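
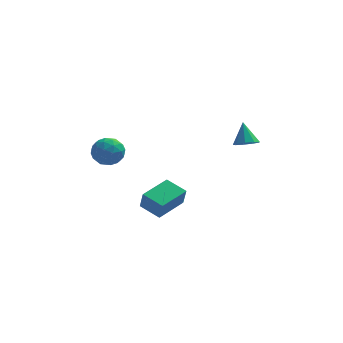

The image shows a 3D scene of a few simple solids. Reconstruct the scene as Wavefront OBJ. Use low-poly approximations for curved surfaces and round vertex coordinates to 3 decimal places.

v -2.014 -2.216 -1.754
v -1.873 -2.488 -0.94
v -2.821 -1.68 -1.436
v -2.68 -1.952 -0.621
v -1.16 -1.068 -1.519
v -1.019 -1.34 -0.704
v -1.967 -0.532 -1.2
v -1.826 -0.804 -0.386
v -3.506 -2.729 1.917
v -3.231 -3.095 2.453
v -4.549 -3.085 2.207
v -4.274 -3.451 2.743
v -4.273 -2.747 2.76
v -3.628 -2.526 2.58
v -4.152 -3.654 2.08
v -3.507 -3.433 1.9
v -3.631 -3.666 2.554
v -3.705 -3.105 2.974
v -4.075 -3.075 1.686
v -4.149 -2.514 2.106
v -3.277 -2.881 2.159
v -4.503 -3.299 2.501
v -4.502 -2.885 2.51
v -4.341 -3.1 2.826
v -3.51 -2.547 2.234
v -3.349 -2.761 2.549
v -3.961 -2.557 2.73
v -4.431 -3.419 2.111
v -4.27 -3.633 2.426
v -3.439 -3.08 1.834
v -3.278 -3.295 2.15
v -3.819 -3.623 1.93
v -3.351 -3.431 2.534
v -3.964 -3.641 2.704
v -3.892 -3.76 2.314
v -3.513 -3.63 2.209
v -3.394 -3.102 2.781
v -4.007 -3.311 2.951
v -4.006 -2.897 2.961
v -3.627 -2.768 2.855
v -3.629 -3.438 2.84
v -3.773 -2.869 1.709
v -4.386 -3.078 1.879
v -4.153 -3.412 1.805
v -3.774 -3.283 1.699
v -3.816 -2.539 1.956
v -4.429 -2.749 2.126
v -4.267 -2.55 2.451
v -3.888 -2.42 2.346
v -4.151 -2.742 1.82
v 1.391 -4.211 3.535
v 1.877 -4.281 3.671
v 1.229 -3.689 4.385
v 1.847 -3.988 3.485
v 1.603 -3.799 3.323
v 1.26 -3.802 3.259
v 0.978 -3.997 3.325
v 0.89 -4.292 3.489
v 1.036 -4.549 3.675
v 1.348 -4.648 3.795
v 1.68 -4.542 3.794
f 2 4 1
f 5 2 1
f 1 4 3
f 3 5 1
f 2 8 4
f 6 2 5
f 6 8 2
f 4 8 3
f 7 5 3
f 3 8 7
f 7 6 5
f 8 6 7
f 9 46 25
f 46 20 49
f 25 49 14
f 46 49 25
f 9 25 21
f 25 14 26
f 21 26 10
f 25 26 21
f 9 21 30
f 21 10 31
f 30 31 16
f 21 31 30
f 9 30 42
f 30 16 45
f 42 45 19
f 30 45 42
f 9 42 46
f 42 19 50
f 46 50 20
f 42 50 46
f 10 26 37
f 26 14 40
f 37 40 18
f 26 40 37
f 14 49 27
f 49 20 48
f 27 48 13
f 49 48 27
f 20 50 47
f 50 19 43
f 47 43 11
f 50 43 47
f 19 45 44
f 45 16 32
f 44 32 15
f 45 32 44
f 16 31 36
f 31 10 33
f 36 33 17
f 31 33 36
f 12 38 24
f 38 18 39
f 24 39 13
f 38 39 24
f 12 24 22
f 24 13 23
f 22 23 11
f 24 23 22
f 12 22 29
f 22 11 28
f 29 28 15
f 22 28 29
f 12 29 34
f 29 15 35
f 34 35 17
f 29 35 34
f 12 34 38
f 34 17 41
f 38 41 18
f 34 41 38
f 13 39 27
f 39 18 40
f 27 40 14
f 39 40 27
f 11 23 47
f 23 13 48
f 47 48 20
f 23 48 47
f 15 28 44
f 28 11 43
f 44 43 19
f 28 43 44
f 17 35 36
f 35 15 32
f 36 32 16
f 35 32 36
f 18 41 37
f 41 17 33
f 37 33 10
f 41 33 37
f 52 51 54
f 52 54 53
f 54 51 55
f 54 55 53
f 55 51 56
f 55 56 53
f 56 51 57
f 56 57 53
f 57 51 58
f 57 58 53
f 58 51 59
f 58 59 53
f 59 51 60
f 59 60 53
f 60 51 61
f 60 61 53
f 61 51 52
f 61 52 53



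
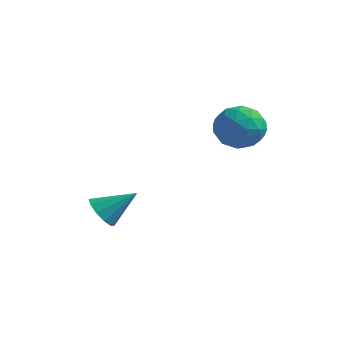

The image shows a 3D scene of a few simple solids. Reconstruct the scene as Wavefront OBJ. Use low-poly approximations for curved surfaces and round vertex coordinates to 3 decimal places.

v 0.681 0.749 3.916
v 1.565 1.419 3.383
v 1.155 -0.799 2.757
v 2.039 -0.129 2.224
v 2.157 -0.482 3.397
v 1.864 0.475 4.113
v 0.856 0.145 2.027
v 0.563 1.102 2.743
v 1.673 1.045 2.216
v 2.477 0.658 3.062
v 0.243 -0.038 3.078
v 1.047 -0.425 3.924
v 1.082 1.22 3.751
v 1.638 -0.6 2.389
v 1.708 -0.807 3.078
v 2.227 -0.414 2.765
v 1.257 0.665 4.18
v 1.777 1.058 3.867
v 2.125 -0.059 3.875
v 0.943 -0.438 2.273
v 1.463 -0.045 1.96
v 0.493 1.034 3.375
v 1.012 1.427 3.062
v 0.595 0.679 2.265
v 1.665 1.394 2.752
v 1.943 0.484 2.071
v 1.248 0.645 1.955
v 1.076 1.208 2.376
v 2.137 1.166 3.249
v 2.416 0.256 2.568
v 2.485 0.049 3.258
v 2.313 0.611 3.678
v 2.201 0.947 2.563
v 0.304 0.364 3.572
v 0.583 -0.546 2.891
v 0.407 0.009 2.462
v 0.235 0.571 2.882
v 0.777 0.136 4.069
v 1.055 -0.774 3.388
v 1.644 -0.588 3.764
v 1.472 -0.025 4.185
v 0.519 -0.327 3.577
v -3.817 -2.519 -2.202
v -3.198 -3.206 -2.299
v -2.603 -1.581 -1.098
v -3.109 -2.826 -2.72
v -3.289 -2.328 -2.944
v -3.672 -1.904 -2.884
v -4.11 -1.714 -2.564
v -4.436 -1.831 -2.106
v -4.526 -2.211 -1.684
v -4.345 -2.709 -1.46
v -3.962 -3.134 -1.52
v -3.524 -3.324 -1.84
f 1 38 17
f 38 12 41
f 17 41 6
f 38 41 17
f 1 17 13
f 17 6 18
f 13 18 2
f 17 18 13
f 1 13 22
f 13 2 23
f 22 23 8
f 13 23 22
f 1 22 34
f 22 8 37
f 34 37 11
f 22 37 34
f 1 34 38
f 34 11 42
f 38 42 12
f 34 42 38
f 2 18 29
f 18 6 32
f 29 32 10
f 18 32 29
f 6 41 19
f 41 12 40
f 19 40 5
f 41 40 19
f 12 42 39
f 42 11 35
f 39 35 3
f 42 35 39
f 11 37 36
f 37 8 24
f 36 24 7
f 37 24 36
f 8 23 28
f 23 2 25
f 28 25 9
f 23 25 28
f 4 30 16
f 30 10 31
f 16 31 5
f 30 31 16
f 4 16 14
f 16 5 15
f 14 15 3
f 16 15 14
f 4 14 21
f 14 3 20
f 21 20 7
f 14 20 21
f 4 21 26
f 21 7 27
f 26 27 9
f 21 27 26
f 4 26 30
f 26 9 33
f 30 33 10
f 26 33 30
f 5 31 19
f 31 10 32
f 19 32 6
f 31 32 19
f 3 15 39
f 15 5 40
f 39 40 12
f 15 40 39
f 7 20 36
f 20 3 35
f 36 35 11
f 20 35 36
f 9 27 28
f 27 7 24
f 28 24 8
f 27 24 28
f 10 33 29
f 33 9 25
f 29 25 2
f 33 25 29
f 44 43 46
f 44 46 45
f 46 43 47
f 46 47 45
f 47 43 48
f 47 48 45
f 48 43 49
f 48 49 45
f 49 43 50
f 49 50 45
f 50 43 51
f 50 51 45
f 51 43 52
f 51 52 45
f 52 43 53
f 52 53 45
f 53 43 54
f 53 54 45
f 54 43 44
f 54 44 45



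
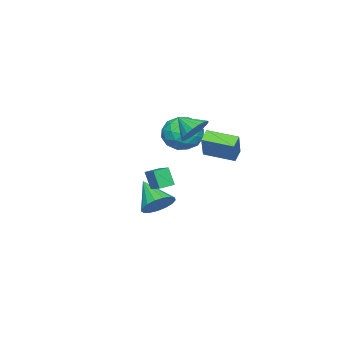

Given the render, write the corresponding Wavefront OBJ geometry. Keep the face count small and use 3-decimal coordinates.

v -0.139 0.778 0.467
v -0.827 0.726 0.946
v -0.468 2.547 0.189
v -1.156 2.494 0.669
v 0.836 1.186 1.911
v 0.148 1.133 2.391
v 0.507 2.954 1.634
v -0.181 2.902 2.113
v -0.355 -2.098 -3.972
v 0.064 -1.56 -3.174
v -1.065 -3.482 -2.668
v -0.398 -1.367 -3.22
v -0.85 -1.341 -3.438
v -1.189 -1.489 -3.779
v -1.336 -1.776 -4.164
v -1.259 -2.137 -4.505
v -0.975 -2.489 -4.724
v -0.549 -2.751 -4.771
v -0.079 -2.864 -4.635
v 0.328 -2.801 -4.347
v 0.579 -2.577 -3.973
v 0.615 -2.243 -3.599
v 0.429 -1.876 -3.311
v 1.993 -1.224 -1.762
v 1.867 -1.672 -0.634
v 1.204 -0.761 -1.666
v 1.078 -1.209 -0.538
v 2.542 -0.371 -1.362
v 2.416 -0.819 -0.234
v 1.753 0.092 -1.266
v 1.627 -0.356 -0.138
v -0.438 -0.046 2.196
v 0.273 -0.667 1.376
v -2.053 -1.113 1.604
v -1.342 -1.734 0.784
v -1.186 -1.918 2.012
v -0.188 -1.258 2.378
v -1.592 -0.522 0.602
v -0.594 0.138 0.968
v -0.44 -0.961 0.391
v -0.189 -1.824 1.262
v -1.591 0.044 1.718
v -1.34 -0.819 2.589
v 0.059 -0.263 1.838
v -1.839 -1.517 1.142
v -1.748 -1.625 1.864
v -1.33 -1.99 1.381
v -0.212 -0.61 2.427
v 0.206 -0.975 1.945
v -0.652 -1.711 2.318
v -1.986 -0.805 1.035
v -1.568 -1.17 0.553
v -0.45 0.21 1.599
v -0.032 -0.155 1.116
v -1.128 -0.069 0.662
v 0.059 -0.801 0.777
v -0.891 -1.428 0.429
v -1.038 -0.716 0.322
v -0.451 -0.328 0.537
v 0.206 -1.308 1.289
v -0.744 -1.935 0.941
v -0.652 -2.043 1.662
v -0.066 -1.656 1.878
v -0.213 -1.481 0.71
v -1.036 0.155 2.039
v -1.986 -0.472 1.691
v -1.714 -0.124 1.102
v -1.128 0.263 1.318
v -0.889 -0.352 2.551
v -1.839 -0.979 2.203
v -1.329 -1.452 2.443
v -0.742 -1.064 2.658
v -1.567 -0.299 2.27
v 3.032 1.999 3.381
v 3.353 1.446 2.679
v 2.988 0.961 4.179
v 3.709 1.575 2.867
v 3.931 1.788 3.157
v 3.975 2.044 3.491
v 3.832 2.29 3.804
v 3.53 2.478 4.033
v 3.13 2.572 4.132
v 2.711 2.552 4.083
v 2.355 2.423 3.895
v 2.133 2.21 3.606
v 2.089 1.955 3.271
v 2.232 1.708 2.959
v 2.534 1.52 2.73
v 2.934 1.426 2.63
f 2 4 1
f 5 2 1
f 1 4 3
f 3 5 1
f 2 8 4
f 6 2 5
f 6 8 2
f 4 8 3
f 7 5 3
f 3 8 7
f 7 6 5
f 8 6 7
f 10 9 12
f 10 12 11
f 12 9 13
f 12 13 11
f 13 9 14
f 13 14 11
f 14 9 15
f 14 15 11
f 15 9 16
f 15 16 11
f 16 9 17
f 16 17 11
f 17 9 18
f 17 18 11
f 18 9 19
f 18 19 11
f 19 9 20
f 19 20 11
f 20 9 21
f 20 21 11
f 21 9 22
f 21 22 11
f 22 9 23
f 22 23 11
f 23 9 10
f 23 10 11
f 25 27 24
f 28 25 24
f 24 27 26
f 26 28 24
f 25 31 27
f 29 25 28
f 29 31 25
f 27 31 26
f 30 28 26
f 26 31 30
f 30 29 28
f 31 29 30
f 32 69 48
f 69 43 72
f 48 72 37
f 69 72 48
f 32 48 44
f 48 37 49
f 44 49 33
f 48 49 44
f 32 44 53
f 44 33 54
f 53 54 39
f 44 54 53
f 32 53 65
f 53 39 68
f 65 68 42
f 53 68 65
f 32 65 69
f 65 42 73
f 69 73 43
f 65 73 69
f 33 49 60
f 49 37 63
f 60 63 41
f 49 63 60
f 37 72 50
f 72 43 71
f 50 71 36
f 72 71 50
f 43 73 70
f 73 42 66
f 70 66 34
f 73 66 70
f 42 68 67
f 68 39 55
f 67 55 38
f 68 55 67
f 39 54 59
f 54 33 56
f 59 56 40
f 54 56 59
f 35 61 47
f 61 41 62
f 47 62 36
f 61 62 47
f 35 47 45
f 47 36 46
f 45 46 34
f 47 46 45
f 35 45 52
f 45 34 51
f 52 51 38
f 45 51 52
f 35 52 57
f 52 38 58
f 57 58 40
f 52 58 57
f 35 57 61
f 57 40 64
f 61 64 41
f 57 64 61
f 36 62 50
f 62 41 63
f 50 63 37
f 62 63 50
f 34 46 70
f 46 36 71
f 70 71 43
f 46 71 70
f 38 51 67
f 51 34 66
f 67 66 42
f 51 66 67
f 40 58 59
f 58 38 55
f 59 55 39
f 58 55 59
f 41 64 60
f 64 40 56
f 60 56 33
f 64 56 60
f 75 74 77
f 75 77 76
f 77 74 78
f 77 78 76
f 78 74 79
f 78 79 76
f 79 74 80
f 79 80 76
f 80 74 81
f 80 81 76
f 81 74 82
f 81 82 76
f 82 74 83
f 82 83 76
f 83 74 84
f 83 84 76
f 84 74 85
f 84 85 76
f 85 74 86
f 85 86 76
f 86 74 87
f 86 87 76
f 87 74 88
f 87 88 76
f 88 74 89
f 88 89 76
f 89 74 75
f 89 75 76



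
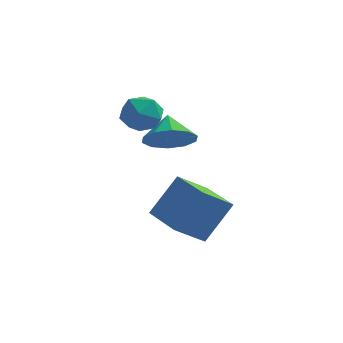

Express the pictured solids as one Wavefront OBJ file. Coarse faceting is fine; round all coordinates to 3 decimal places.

v -2.284 -1.279 2.703
v -1.949 -1.755 3.422
v -3.531 -0.985 3.478
v -3.196 -1.461 4.197
v -2.812 -0.654 3.957
v -2.041 -0.836 3.478
v -3.439 -1.904 3.422
v -2.668 -2.086 2.943
v -2.662 -2.141 3.866
v -2.275 -1.369 4.197
v -3.205 -1.371 2.703
v -2.818 -0.599 3.034
v -0.034 -3.35 -1.777
v -1.003 -4.155 -0.79
v -1.205 -2.011 -1.835
v -2.174 -2.815 -0.849
v 0.834 -2.525 -0.251
v -0.135 -3.329 0.735
v -0.337 -1.185 -0.31
v -1.306 -1.99 0.677
v -1.818 -0.798 1.916
v -1.063 -1.122 2.57
v -2.082 0.138 2.684
v -0.799 -0.703 2.151
v -0.923 -0.32 1.642
v -1.39 -0.12 1.238
v -2.019 -0.179 1.092
v -2.572 -0.474 1.261
v -2.836 -0.893 1.68
v -2.712 -1.276 2.189
v -2.246 -1.476 2.593
v -1.616 -1.417 2.739
f 1 12 6
f 1 6 2
f 1 2 8
f 1 8 11
f 1 11 12
f 2 6 10
f 6 12 5
f 12 11 3
f 11 8 7
f 8 2 9
f 4 10 5
f 4 5 3
f 4 3 7
f 4 7 9
f 4 9 10
f 5 10 6
f 3 5 12
f 7 3 11
f 9 7 8
f 10 9 2
f 14 16 13
f 17 14 13
f 13 16 15
f 15 17 13
f 14 20 16
f 18 14 17
f 18 20 14
f 16 20 15
f 19 17 15
f 15 20 19
f 19 18 17
f 20 18 19
f 22 21 24
f 22 24 23
f 24 21 25
f 24 25 23
f 25 21 26
f 25 26 23
f 26 21 27
f 26 27 23
f 27 21 28
f 27 28 23
f 28 21 29
f 28 29 23
f 29 21 30
f 29 30 23
f 30 21 31
f 30 31 23
f 31 21 32
f 31 32 23
f 32 21 22
f 32 22 23



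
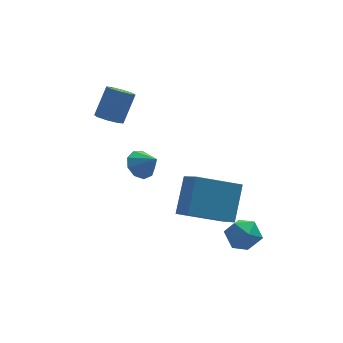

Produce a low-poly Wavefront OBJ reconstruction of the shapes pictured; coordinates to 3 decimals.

v 1.138 -0.742 -3.084
v -0.891 -0.534 -2.287
v 0.922 0.434 -3.94
v -1.107 0.642 -3.143
v 1.827 0.438 -1.637
v -0.202 0.646 -0.84
v 1.611 1.614 -2.493
v -0.418 1.822 -1.696
v -3.312 3.602 1.385
v -2.762 3.738 1.026
v -2.059 4.355 2.337
v -2.608 4.218 2.695
v -3.099 4.125 1.024
v -2.396 4.742 2.335
v -3.56 4.205 1.234
v -2.857 4.822 2.544
v -3.875 3.932 1.532
v -3.172 4.549 2.842
v -3.861 3.465 1.743
v -3.158 4.082 3.054
v -3.524 3.078 1.745
v -2.821 3.695 3.056
v -3.063 2.998 1.536
v -2.36 3.615 2.846
v -2.748 3.271 1.238
v -2.045 3.888 2.548
v -1.806 4.019 -2.313
v -1.376 3.7 -2.908
v -1.234 3.361 -1.547
v -1.125 4.145 -2.713
v -1.192 4.532 -2.331
v -1.547 4.678 -1.941
v -2.023 4.515 -1.725
v -2.397 4.121 -1.784
v -2.495 3.678 -2.09
v -2.27 3.395 -2.501
v -1.829 3.403 -2.824
v 0.801 -1.539 -4.067
v 1.276 -0.778 -3.949
v 1.364 -2.082 -2.831
v 1.839 -1.321 -2.713
v 0.939 -1.309 -2.628
v 0.591 -0.974 -3.392
v 2.049 -1.886 -3.388
v 1.701 -1.551 -4.152
v 2.048 -0.993 -3.53
v 1.362 -0.637 -3.061
v 1.278 -2.223 -3.719
v 0.592 -1.867 -3.25
f 2 4 1
f 5 2 1
f 1 4 3
f 3 5 1
f 2 8 4
f 6 2 5
f 6 8 2
f 4 8 3
f 7 5 3
f 3 8 7
f 7 6 5
f 8 6 7
f 10 9 13
f 10 13 11
f 11 13 14
f 11 14 12
f 13 9 15
f 13 15 14
f 14 15 16
f 14 16 12
f 15 9 17
f 15 17 16
f 16 17 18
f 16 18 12
f 17 9 19
f 17 19 18
f 18 19 20
f 18 20 12
f 19 9 21
f 19 21 20
f 20 21 22
f 20 22 12
f 21 9 23
f 21 23 22
f 22 23 24
f 22 24 12
f 23 9 25
f 23 25 24
f 24 25 26
f 24 26 12
f 25 9 10
f 25 10 26
f 26 10 11
f 26 11 12
f 28 27 30
f 28 30 29
f 30 27 31
f 30 31 29
f 31 27 32
f 31 32 29
f 32 27 33
f 32 33 29
f 33 27 34
f 33 34 29
f 34 27 35
f 34 35 29
f 35 27 36
f 35 36 29
f 36 27 37
f 36 37 29
f 37 27 28
f 37 28 29
f 38 49 43
f 38 43 39
f 38 39 45
f 38 45 48
f 38 48 49
f 39 43 47
f 43 49 42
f 49 48 40
f 48 45 44
f 45 39 46
f 41 47 42
f 41 42 40
f 41 40 44
f 41 44 46
f 41 46 47
f 42 47 43
f 40 42 49
f 44 40 48
f 46 44 45
f 47 46 39



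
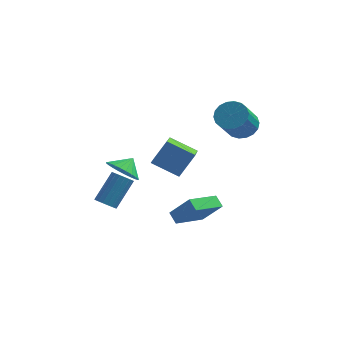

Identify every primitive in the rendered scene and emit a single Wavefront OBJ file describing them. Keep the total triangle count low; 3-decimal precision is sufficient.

v -0.263 0.924 -1.931
v -0.027 -0.926 -1.104
v -1.88 1.075 -1.132
v -1.644 -0.775 -0.305
v 0.484 1.635 -0.555
v 0.72 -0.215 0.272
v -1.133 1.786 0.244
v -0.897 -0.064 1.071
v -3.687 -2.952 -2.509
v -3.182 -2.751 -2.901
v -2.488 -1.528 -1.383
v -2.993 -1.728 -0.991
v -3.396 -2.554 -2.963
v -2.703 -1.33 -1.444
v -3.668 -2.435 -2.935
v -2.975 -1.211 -1.416
v -3.944 -2.418 -2.822
v -3.251 -1.194 -1.303
v -4.168 -2.507 -2.648
v -3.475 -1.284 -1.129
v -4.298 -2.685 -2.446
v -3.605 -1.461 -0.927
v -4.306 -2.915 -2.257
v -3.613 -1.691 -0.738
v -4.192 -3.152 -2.117
v -3.498 -1.929 -0.599
v -3.977 -3.35 -2.056
v -3.284 -2.126 -0.537
v -3.705 -3.469 -2.084
v -3.012 -2.245 -0.565
v -3.429 -3.486 -2.197
v -2.736 -2.262 -0.678
v -3.205 -3.396 -2.371
v -2.512 -2.173 -0.852
v -3.075 -3.219 -2.573
v -2.382 -1.995 -1.054
v -3.067 -2.989 -2.762
v -2.374 -1.765 -1.243
v 0.114 -2.438 -3.898
v 1.264 -2.676 -2.495
v -0.355 -1.938 -3.429
v 0.796 -2.176 -2.026
v 1.264 -0.744 -4.554
v 2.415 -0.982 -3.151
v 0.796 -0.244 -4.085
v 1.946 -0.482 -2.682
v 2.619 3.637 0.663
v 3.381 3.052 0.32
v 3.003 1.638 1.894
v 2.241 2.223 2.237
v 3.589 3.326 0.616
v 3.211 1.911 2.19
v 3.605 3.662 0.921
v 3.228 2.247 2.496
v 3.426 3.992 1.175
v 3.048 2.578 2.75
v 3.087 4.253 1.328
v 2.709 2.838 2.902
v 2.655 4.391 1.349
v 2.278 2.977 2.923
v 2.216 4.38 1.234
v 1.839 2.966 2.808
v 1.857 4.222 1.006
v 1.479 2.808 2.58
v 1.649 3.949 0.71
v 1.271 2.534 2.284
v 1.632 3.613 0.404
v 1.255 2.198 1.979
v 1.812 3.282 0.15
v 1.434 1.868 1.725
v 2.151 3.022 -0.002
v 1.773 1.607 1.572
v 2.582 2.883 -0.023
v 2.205 1.469 1.551
v 3.021 2.894 0.092
v 2.644 1.48 1.666
v -2.446 -4.029 0.991
v -1.795 -3.709 0.232
v -2.014 -3.351 1.649
v -2.111 -3.455 0.178
v -2.479 -3.288 0.248
v -2.842 -3.234 0.431
v -3.144 -3.301 0.699
v -3.34 -3.479 1.011
v -3.401 -3.741 1.32
v -3.315 -4.047 1.58
v -3.098 -4.35 1.749
v -2.781 -4.604 1.803
v -2.414 -4.771 1.734
v -2.051 -4.825 1.551
v -1.748 -4.757 1.283
v -1.552 -4.579 0.97
v -1.492 -4.318 0.661
v -1.577 -4.012 0.402
f 2 4 1
f 5 2 1
f 1 4 3
f 3 5 1
f 2 8 4
f 6 2 5
f 6 8 2
f 4 8 3
f 7 5 3
f 3 8 7
f 7 6 5
f 8 6 7
f 10 9 13
f 10 13 11
f 11 13 14
f 11 14 12
f 13 9 15
f 13 15 14
f 14 15 16
f 14 16 12
f 15 9 17
f 15 17 16
f 16 17 18
f 16 18 12
f 17 9 19
f 17 19 18
f 18 19 20
f 18 20 12
f 19 9 21
f 19 21 20
f 20 21 22
f 20 22 12
f 21 9 23
f 21 23 22
f 22 23 24
f 22 24 12
f 23 9 25
f 23 25 24
f 24 25 26
f 24 26 12
f 25 9 27
f 25 27 26
f 26 27 28
f 26 28 12
f 27 9 29
f 27 29 28
f 28 29 30
f 28 30 12
f 29 9 31
f 29 31 30
f 30 31 32
f 30 32 12
f 31 9 33
f 31 33 32
f 32 33 34
f 32 34 12
f 33 9 35
f 33 35 34
f 34 35 36
f 34 36 12
f 35 9 37
f 35 37 36
f 36 37 38
f 36 38 12
f 37 9 10
f 37 10 38
f 38 10 11
f 38 11 12
f 40 42 39
f 43 40 39
f 39 42 41
f 41 43 39
f 40 46 42
f 44 40 43
f 44 46 40
f 42 46 41
f 45 43 41
f 41 46 45
f 45 44 43
f 46 44 45
f 48 47 51
f 48 51 49
f 49 51 52
f 49 52 50
f 51 47 53
f 51 53 52
f 52 53 54
f 52 54 50
f 53 47 55
f 53 55 54
f 54 55 56
f 54 56 50
f 55 47 57
f 55 57 56
f 56 57 58
f 56 58 50
f 57 47 59
f 57 59 58
f 58 59 60
f 58 60 50
f 59 47 61
f 59 61 60
f 60 61 62
f 60 62 50
f 61 47 63
f 61 63 62
f 62 63 64
f 62 64 50
f 63 47 65
f 63 65 64
f 64 65 66
f 64 66 50
f 65 47 67
f 65 67 66
f 66 67 68
f 66 68 50
f 67 47 69
f 67 69 68
f 68 69 70
f 68 70 50
f 69 47 71
f 69 71 70
f 70 71 72
f 70 72 50
f 71 47 73
f 71 73 72
f 72 73 74
f 72 74 50
f 73 47 75
f 73 75 74
f 74 75 76
f 74 76 50
f 75 47 48
f 75 48 76
f 76 48 49
f 76 49 50
f 78 77 80
f 78 80 79
f 80 77 81
f 80 81 79
f 81 77 82
f 81 82 79
f 82 77 83
f 82 83 79
f 83 77 84
f 83 84 79
f 84 77 85
f 84 85 79
f 85 77 86
f 85 86 79
f 86 77 87
f 86 87 79
f 87 77 88
f 87 88 79
f 88 77 89
f 88 89 79
f 89 77 90
f 89 90 79
f 90 77 91
f 90 91 79
f 91 77 92
f 91 92 79
f 92 77 93
f 92 93 79
f 93 77 94
f 93 94 79
f 94 77 78
f 94 78 79



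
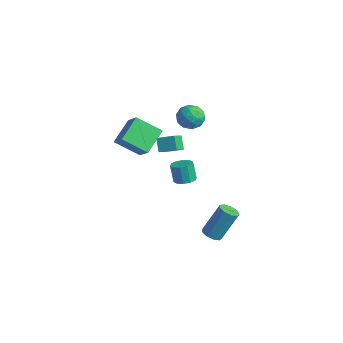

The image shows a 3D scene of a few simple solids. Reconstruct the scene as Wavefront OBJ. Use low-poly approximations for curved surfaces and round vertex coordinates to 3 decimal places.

v -4.088 0.746 -1.182
v -3.677 -0.049 -0.613
v -3.303 1.429 -0.795
v -2.892 0.634 -0.225
v -3.508 0.506 -1.935
v -3.097 -0.289 -1.365
v -2.723 1.189 -1.547
v -2.312 0.394 -0.978
v -0.76 0.343 3.608
v -0.147 0.62 3.07
v -0.213 -0.94 3.57
v 0.4 -0.663 3.032
v 0.396 -0.399 3.852
v 0.058 0.394 3.876
v -0.418 -0.714 2.764
v -0.756 0.079 2.788
v 0.065 -0.033 2.548
v 0.568 0.162 3.22
v -0.928 -0.482 3.42
v -0.425 -0.287 4.092
v -0.502 0.594 3.342
v 0.142 -0.914 3.298
v 0.139 -0.759 3.78
v 0.5 -0.596 3.463
v -0.381 0.461 3.816
v -0.021 0.624 3.5
v 0.298 0.025 3.96
v -0.339 -0.944 3.14
v 0.021 -0.781 2.824
v -0.86 0.276 3.177
v -0.499 0.439 2.86
v -0.658 -0.345 2.68
v -0.017 0.373 2.719
v 0.305 -0.381 2.697
v -0.176 -0.411 2.539
v -0.375 0.055 2.553
v 0.279 0.488 3.114
v 0.6 -0.266 3.092
v 0.598 -0.111 3.574
v 0.399 0.355 3.588
v 0.403 0.104 2.808
v -0.96 -0.054 3.548
v -0.639 -0.808 3.526
v -0.759 -0.675 3.052
v -0.958 -0.209 3.066
v -0.665 0.061 3.943
v -0.343 -0.693 3.921
v 0.015 -0.375 4.087
v -0.184 0.091 4.101
v -0.763 -0.424 3.832
v 3.263 -2.957 1.472
v 3.694 -3.379 1.617
v 3.348 -3.365 2.692
v 2.917 -2.943 2.548
v 3.849 -3.031 1.662
v 3.502 -3.017 2.737
v 3.78 -2.655 1.635
v 3.434 -2.641 2.71
v 3.514 -2.395 1.546
v 3.167 -2.38 2.621
v 3.152 -2.349 1.428
v 2.805 -2.335 2.504
v 2.832 -2.535 1.328
v 2.486 -2.521 2.403
v 2.678 -2.883 1.283
v 2.331 -2.869 2.358
v 2.746 -3.259 1.31
v 2.4 -3.245 2.385
v 3.013 -3.52 1.399
v 2.666 -3.505 2.474
v 3.375 -3.565 1.516
v 3.028 -3.551 2.592
v -3.782 -2.863 0.197
v -4.383 -1.477 1.101
v -2.777 -1.793 -0.774
v -3.378 -0.408 0.13
v -2.722 -3.012 1.13
v -3.323 -1.627 2.034
v -1.717 -1.943 0.159
v -2.318 -0.557 1.063
v 2.356 -0.493 -4.87
v 2.732 -0.075 -5.155
v 2.999 0.911 -3.355
v 2.624 0.493 -3.07
v 2.323 0.061 -5.169
v 2.59 1.047 -3.368
v 1.93 -0.062 -5.043
v 2.197 0.923 -3.242
v 1.736 -0.387 -4.836
v 2.004 0.599 -3.036
v 1.833 -0.762 -4.645
v 2.1 0.224 -2.845
v 2.174 -1.01 -4.56
v 2.442 -0.024 -2.76
v 2.601 -1.017 -4.62
v 2.868 -0.031 -2.819
v 2.913 -0.778 -4.797
v 3.181 0.208 -2.996
v 2.965 -0.406 -5.008
v 3.232 0.58 -3.208
f 2 4 1
f 5 2 1
f 1 4 3
f 3 5 1
f 2 8 4
f 6 2 5
f 6 8 2
f 4 8 3
f 7 5 3
f 3 8 7
f 7 6 5
f 8 6 7
f 9 46 25
f 46 20 49
f 25 49 14
f 46 49 25
f 9 25 21
f 25 14 26
f 21 26 10
f 25 26 21
f 9 21 30
f 21 10 31
f 30 31 16
f 21 31 30
f 9 30 42
f 30 16 45
f 42 45 19
f 30 45 42
f 9 42 46
f 42 19 50
f 46 50 20
f 42 50 46
f 10 26 37
f 26 14 40
f 37 40 18
f 26 40 37
f 14 49 27
f 49 20 48
f 27 48 13
f 49 48 27
f 20 50 47
f 50 19 43
f 47 43 11
f 50 43 47
f 19 45 44
f 45 16 32
f 44 32 15
f 45 32 44
f 16 31 36
f 31 10 33
f 36 33 17
f 31 33 36
f 12 38 24
f 38 18 39
f 24 39 13
f 38 39 24
f 12 24 22
f 24 13 23
f 22 23 11
f 24 23 22
f 12 22 29
f 22 11 28
f 29 28 15
f 22 28 29
f 12 29 34
f 29 15 35
f 34 35 17
f 29 35 34
f 12 34 38
f 34 17 41
f 38 41 18
f 34 41 38
f 13 39 27
f 39 18 40
f 27 40 14
f 39 40 27
f 11 23 47
f 23 13 48
f 47 48 20
f 23 48 47
f 15 28 44
f 28 11 43
f 44 43 19
f 28 43 44
f 17 35 36
f 35 15 32
f 36 32 16
f 35 32 36
f 18 41 37
f 41 17 33
f 37 33 10
f 41 33 37
f 52 51 55
f 52 55 53
f 53 55 56
f 53 56 54
f 55 51 57
f 55 57 56
f 56 57 58
f 56 58 54
f 57 51 59
f 57 59 58
f 58 59 60
f 58 60 54
f 59 51 61
f 59 61 60
f 60 61 62
f 60 62 54
f 61 51 63
f 61 63 62
f 62 63 64
f 62 64 54
f 63 51 65
f 63 65 64
f 64 65 66
f 64 66 54
f 65 51 67
f 65 67 66
f 66 67 68
f 66 68 54
f 67 51 69
f 67 69 68
f 68 69 70
f 68 70 54
f 69 51 71
f 69 71 70
f 70 71 72
f 70 72 54
f 71 51 52
f 71 52 72
f 72 52 53
f 72 53 54
f 74 76 73
f 77 74 73
f 73 76 75
f 75 77 73
f 74 80 76
f 78 74 77
f 78 80 74
f 76 80 75
f 79 77 75
f 75 80 79
f 79 78 77
f 80 78 79
f 82 81 85
f 82 85 83
f 83 85 86
f 83 86 84
f 85 81 87
f 85 87 86
f 86 87 88
f 86 88 84
f 87 81 89
f 87 89 88
f 88 89 90
f 88 90 84
f 89 81 91
f 89 91 90
f 90 91 92
f 90 92 84
f 91 81 93
f 91 93 92
f 92 93 94
f 92 94 84
f 93 81 95
f 93 95 94
f 94 95 96
f 94 96 84
f 95 81 97
f 95 97 96
f 96 97 98
f 96 98 84
f 97 81 99
f 97 99 98
f 98 99 100
f 98 100 84
f 99 81 82
f 99 82 100
f 100 82 83
f 100 83 84



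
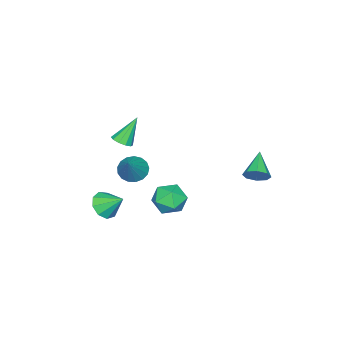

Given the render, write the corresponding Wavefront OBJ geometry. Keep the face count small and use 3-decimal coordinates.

v 1.8 -2.981 -4.19
v 2.694 -2.819 -4.333
v 1.74 -1.859 -3.29
v 2.348 -2.501 -4.752
v 1.746 -2.409 -4.908
v 1.169 -2.584 -4.728
v 0.887 -2.945 -4.296
v 1.033 -3.323 -3.815
v 1.538 -3.541 -3.509
v 2.165 -3.497 -3.521
v 2.622 -3.212 -3.847
v 0.504 -2.714 0.236
v 1.005 -2.925 0.573
v -0.344 -2.286 1.764
v 1.062 -2.541 0.497
v 0.906 -2.223 0.321
v 0.596 -2.093 0.113
v 0.251 -2.199 -0.049
v 0.003 -2.503 -0.102
v -0.054 -2.887 -0.026
v 0.102 -3.205 0.15
v 0.412 -3.335 0.358
v 0.757 -3.229 0.52
v -2.779 3.613 -2.118
v -2.436 3.816 -1.459
v -4.141 3.007 -1.222
v -2.772 4.246 -1.68
v -3.112 4.306 -2.157
v -3.257 3.959 -2.612
v -3.121 3.41 -2.777
v -2.785 2.98 -2.556
v -2.445 2.92 -2.079
v -2.3 3.267 -1.624
v 0.139 0.752 -4.222
v 0.934 0.816 -3.506
v -0.454 -0.676 -3.434
v 0.341 -0.612 -2.718
v -0.444 0.119 -2.715
v -0.077 1.002 -3.202
v 0.557 -0.862 -3.738
v 0.924 0.021 -4.225
v 1.193 -0.181 -3.207
v 0.575 0.425 -2.574
v -0.095 -0.285 -4.366
v -0.713 0.321 -3.733
v -2.033 -3.713 -3.892
v -1.573 -3.236 -4.487
v -0.707 -3.167 -2.428
v -1.858 -2.959 -4.332
v -2.183 -2.855 -4.077
v -2.473 -2.948 -3.779
v -2.663 -3.216 -3.507
v -2.708 -3.597 -3.324
v -2.599 -4.006 -3.271
v -2.36 -4.347 -3.36
v -2.046 -4.543 -3.571
v -1.729 -4.549 -3.856
v -1.482 -4.363 -4.149
v -1.361 -4.029 -4.383
v -1.394 -3.622 -4.505
f 2 1 4
f 2 4 3
f 4 1 5
f 4 5 3
f 5 1 6
f 5 6 3
f 6 1 7
f 6 7 3
f 7 1 8
f 7 8 3
f 8 1 9
f 8 9 3
f 9 1 10
f 9 10 3
f 10 1 11
f 10 11 3
f 11 1 2
f 11 2 3
f 13 12 15
f 13 15 14
f 15 12 16
f 15 16 14
f 16 12 17
f 16 17 14
f 17 12 18
f 17 18 14
f 18 12 19
f 18 19 14
f 19 12 20
f 19 20 14
f 20 12 21
f 20 21 14
f 21 12 22
f 21 22 14
f 22 12 23
f 22 23 14
f 23 12 13
f 23 13 14
f 25 24 27
f 25 27 26
f 27 24 28
f 27 28 26
f 28 24 29
f 28 29 26
f 29 24 30
f 29 30 26
f 30 24 31
f 30 31 26
f 31 24 32
f 31 32 26
f 32 24 33
f 32 33 26
f 33 24 25
f 33 25 26
f 34 45 39
f 34 39 35
f 34 35 41
f 34 41 44
f 34 44 45
f 35 39 43
f 39 45 38
f 45 44 36
f 44 41 40
f 41 35 42
f 37 43 38
f 37 38 36
f 37 36 40
f 37 40 42
f 37 42 43
f 38 43 39
f 36 38 45
f 40 36 44
f 42 40 41
f 43 42 35
f 47 46 49
f 47 49 48
f 49 46 50
f 49 50 48
f 50 46 51
f 50 51 48
f 51 46 52
f 51 52 48
f 52 46 53
f 52 53 48
f 53 46 54
f 53 54 48
f 54 46 55
f 54 55 48
f 55 46 56
f 55 56 48
f 56 46 57
f 56 57 48
f 57 46 58
f 57 58 48
f 58 46 59
f 58 59 48
f 59 46 60
f 59 60 48
f 60 46 47
f 60 47 48



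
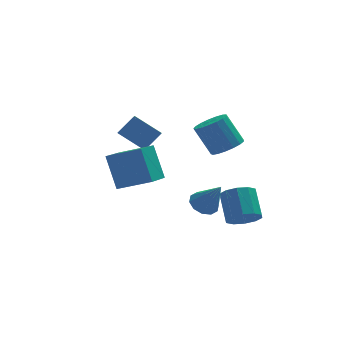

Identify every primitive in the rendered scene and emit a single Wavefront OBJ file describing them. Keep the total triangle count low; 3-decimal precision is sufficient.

v 2.751 -2.34 -2.408
v 3.605 -2.686 -2.02
v 3.664 -1.265 -0.884
v 2.809 -0.92 -1.272
v 3.747 -2.314 -2.493
v 3.805 -0.893 -1.357
v 3.507 -1.952 -2.933
v 3.566 -0.531 -1.797
v 2.979 -1.738 -3.173
v 3.038 -0.317 -2.037
v 2.364 -1.755 -3.12
v 2.423 -0.334 -1.984
v 1.896 -1.995 -2.796
v 1.955 -0.574 -1.66
v 1.755 -2.367 -2.323
v 1.813 -0.946 -1.187
v 1.994 -2.729 -1.883
v 2.053 -1.308 -0.747
v 2.522 -2.943 -1.643
v 2.581 -1.522 -0.507
v 3.137 -2.926 -1.696
v 3.196 -1.505 -0.56
v 1.937 -1.93 2.867
v 2.733 -1.41 3
v 1.999 -0.691 4.586
v 1.203 -1.21 4.453
v 2.463 -1.135 2.75
v 1.729 -0.416 4.336
v 2.072 -1.042 2.527
v 1.338 -0.323 4.113
v 1.651 -1.153 2.382
v 0.916 -0.433 3.968
v 1.295 -1.441 2.348
v 0.56 -0.721 3.934
v 1.086 -1.841 2.433
v 0.351 -1.122 4.018
v 1.072 -2.262 2.617
v 0.337 -1.542 4.203
v 1.256 -2.606 2.859
v 0.522 -1.887 4.445
v 1.597 -2.796 3.102
v 0.862 -2.076 4.688
v 2.015 -2.787 3.292
v 1.281 -2.067 4.878
v 2.416 -2.582 3.384
v 1.681 -1.862 4.97
v 2.707 -2.227 3.358
v 1.972 -1.508 4.944
v 2.821 -1.804 3.22
v 2.087 -1.085 4.805
v -4.296 -3.989 1.898
v -4.611 -2.932 3.686
v -3.353 -2.705 1.305
v -3.668 -1.648 3.093
v -2.692 -4.812 2.667
v -3.007 -3.755 4.455
v -1.749 -3.528 2.074
v -2.064 -2.471 3.862
v -1.373 2.631 0.578
v -1.578 1.391 1.36
v -2.639 3.479 1.592
v -2.844 2.239 2.373
v -0.416 3.021 1.447
v -0.621 1.781 2.228
v -1.682 3.869 2.46
v -1.887 2.629 3.242
v 0.431 -3.003 -0.46
v 1.225 -2.934 -0.727
v 1.069 -3.897 1.2
v 1.11 -2.508 -0.454
v 0.736 -2.271 -0.183
v 0.245 -2.314 -0.018
v -0.174 -2.62 -0.021
v -0.362 -3.073 -0.193
v -0.247 -3.499 -0.466
v 0.127 -3.736 -0.737
v 0.617 -3.693 -0.902
v 1.036 -3.387 -0.899
f 2 1 5
f 2 5 3
f 3 5 6
f 3 6 4
f 5 1 7
f 5 7 6
f 6 7 8
f 6 8 4
f 7 1 9
f 7 9 8
f 8 9 10
f 8 10 4
f 9 1 11
f 9 11 10
f 10 11 12
f 10 12 4
f 11 1 13
f 11 13 12
f 12 13 14
f 12 14 4
f 13 1 15
f 13 15 14
f 14 15 16
f 14 16 4
f 15 1 17
f 15 17 16
f 16 17 18
f 16 18 4
f 17 1 19
f 17 19 18
f 18 19 20
f 18 20 4
f 19 1 21
f 19 21 20
f 20 21 22
f 20 22 4
f 21 1 2
f 21 2 22
f 22 2 3
f 22 3 4
f 24 23 27
f 24 27 25
f 25 27 28
f 25 28 26
f 27 23 29
f 27 29 28
f 28 29 30
f 28 30 26
f 29 23 31
f 29 31 30
f 30 31 32
f 30 32 26
f 31 23 33
f 31 33 32
f 32 33 34
f 32 34 26
f 33 23 35
f 33 35 34
f 34 35 36
f 34 36 26
f 35 23 37
f 35 37 36
f 36 37 38
f 36 38 26
f 37 23 39
f 37 39 38
f 38 39 40
f 38 40 26
f 39 23 41
f 39 41 40
f 40 41 42
f 40 42 26
f 41 23 43
f 41 43 42
f 42 43 44
f 42 44 26
f 43 23 45
f 43 45 44
f 44 45 46
f 44 46 26
f 45 23 47
f 45 47 46
f 46 47 48
f 46 48 26
f 47 23 49
f 47 49 48
f 48 49 50
f 48 50 26
f 49 23 24
f 49 24 50
f 50 24 25
f 50 25 26
f 52 54 51
f 55 52 51
f 51 54 53
f 53 55 51
f 52 58 54
f 56 52 55
f 56 58 52
f 54 58 53
f 57 55 53
f 53 58 57
f 57 56 55
f 58 56 57
f 60 62 59
f 63 60 59
f 59 62 61
f 61 63 59
f 60 66 62
f 64 60 63
f 64 66 60
f 62 66 61
f 65 63 61
f 61 66 65
f 65 64 63
f 66 64 65
f 68 67 70
f 68 70 69
f 70 67 71
f 70 71 69
f 71 67 72
f 71 72 69
f 72 67 73
f 72 73 69
f 73 67 74
f 73 74 69
f 74 67 75
f 74 75 69
f 75 67 76
f 75 76 69
f 76 67 77
f 76 77 69
f 77 67 78
f 77 78 69
f 78 67 68
f 78 68 69



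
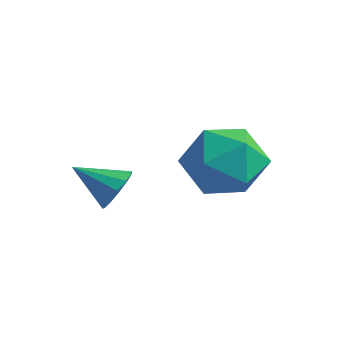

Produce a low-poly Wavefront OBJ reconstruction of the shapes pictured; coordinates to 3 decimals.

v 3.114 3.488 -0.432
v 3.794 2.629 -0.992
v 2.766 2.231 1.072
v 3.446 1.372 0.512
v 3.984 2.378 0.973
v 4.199 3.154 0.043
v 2.361 1.706 0.037
v 2.576 2.482 -0.893
v 3.328 1.527 -0.703
v 4.331 1.942 -0.124
v 2.229 2.918 0.204
v 3.232 3.333 0.783
v 1.152 0.764 -1.071
v 1.587 0.327 -0.74
v 0.088 0.236 -0.369
v 1.57 0.655 -0.52
v 1.42 1.017 -0.476
v 1.185 1.298 -0.62
v 0.939 1.411 -0.908
v 0.761 1.317 -1.247
v 0.707 1.049 -1.531
v 0.795 0.69 -1.668
v 0.996 0.354 -1.616
v 1.246 0.149 -1.391
v 1.467 0.139 -1.065
f 1 12 6
f 1 6 2
f 1 2 8
f 1 8 11
f 1 11 12
f 2 6 10
f 6 12 5
f 12 11 3
f 11 8 7
f 8 2 9
f 4 10 5
f 4 5 3
f 4 3 7
f 4 7 9
f 4 9 10
f 5 10 6
f 3 5 12
f 7 3 11
f 9 7 8
f 10 9 2
f 14 13 16
f 14 16 15
f 16 13 17
f 16 17 15
f 17 13 18
f 17 18 15
f 18 13 19
f 18 19 15
f 19 13 20
f 19 20 15
f 20 13 21
f 20 21 15
f 21 13 22
f 21 22 15
f 22 13 23
f 22 23 15
f 23 13 24
f 23 24 15
f 24 13 25
f 24 25 15
f 25 13 14
f 25 14 15



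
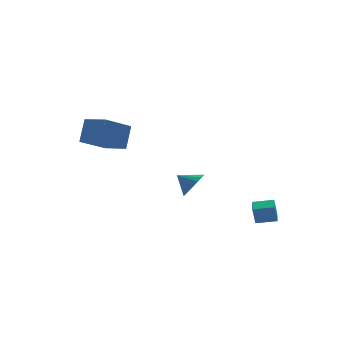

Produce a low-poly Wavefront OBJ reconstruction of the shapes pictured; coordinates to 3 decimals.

v -2.72 3.247 -0.309
v -4.32 2.596 0.637
v -3.424 4.492 -0.644
v -5.025 3.841 0.302
v -2.215 3.879 0.978
v -3.816 3.228 1.924
v -2.92 5.124 0.643
v -4.52 4.473 1.589
v 2.152 -2.252 -4.077
v 1.929 -2.346 -3.035
v 2.47 -1.487 -3.94
v 2.247 -1.581 -2.898
v 3.153 -2.699 -3.902
v 2.93 -2.793 -2.86
v 3.471 -1.934 -3.765
v 3.248 -2.028 -2.723
v 0.206 1.16 -2.534
v 0.854 1.698 -2.279
v -0.506 1.74 -1.946
v 0.708 1.876 -2.632
v 0.447 1.89 -2.962
v 0.131 1.738 -3.194
v -0.168 1.452 -3.275
v -0.382 1.1 -3.186
v -0.461 0.762 -2.948
v -0.387 0.515 -2.615
v -0.177 0.416 -2.264
v 0.12 0.487 -1.974
v 0.437 0.712 -1.813
v 0.701 1.041 -1.817
v 0.852 1.396 -1.985
f 2 4 1
f 5 2 1
f 1 4 3
f 3 5 1
f 2 8 4
f 6 2 5
f 6 8 2
f 4 8 3
f 7 5 3
f 3 8 7
f 7 6 5
f 8 6 7
f 10 12 9
f 13 10 9
f 9 12 11
f 11 13 9
f 10 16 12
f 14 10 13
f 14 16 10
f 12 16 11
f 15 13 11
f 11 16 15
f 15 14 13
f 16 14 15
f 18 17 20
f 18 20 19
f 20 17 21
f 20 21 19
f 21 17 22
f 21 22 19
f 22 17 23
f 22 23 19
f 23 17 24
f 23 24 19
f 24 17 25
f 24 25 19
f 25 17 26
f 25 26 19
f 26 17 27
f 26 27 19
f 27 17 28
f 27 28 19
f 28 17 29
f 28 29 19
f 29 17 30
f 29 30 19
f 30 17 31
f 30 31 19
f 31 17 18
f 31 18 19



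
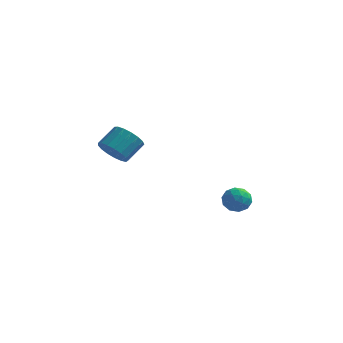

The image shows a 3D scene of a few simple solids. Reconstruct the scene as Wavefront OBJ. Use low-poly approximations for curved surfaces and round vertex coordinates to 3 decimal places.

v 3.383 3.246 1.242
v 3.824 2.784 1.306
v 3.036 2.796 0.374
v 3.477 2.334 0.438
v 2.988 2.37 0.852
v 3.203 2.648 1.388
v 3.657 2.932 0.292
v 3.872 3.21 0.828
v 3.993 2.59 0.718
v 3.58 2.243 1.064
v 3.28 3.337 0.616
v 2.867 2.99 0.962
v 3.634 3.055 1.35
v 3.226 2.525 0.33
v 2.939 2.546 0.573
v 3.197 2.275 0.61
v 3.269 2.975 1.399
v 3.528 2.703 1.436
v 3.037 2.46 1.169
v 3.332 2.877 0.244
v 3.591 2.605 0.281
v 3.663 3.305 1.07
v 3.921 3.034 1.107
v 3.823 3.12 0.511
v 3.993 2.669 1.042
v 3.788 2.404 0.532
v 3.895 2.756 0.446
v 4.021 2.919 0.762
v 3.749 2.465 1.246
v 3.545 2.2 0.735
v 3.258 2.221 0.979
v 3.384 2.385 1.294
v 3.849 2.351 0.9
v 3.315 3.38 0.945
v 3.111 3.115 0.434
v 3.476 3.195 0.386
v 3.602 3.359 0.701
v 3.072 3.176 1.148
v 2.867 2.911 0.638
v 2.839 2.661 0.918
v 2.965 2.824 1.234
v 3.011 3.229 0.78
v -1.957 2.954 2.481
v -1.379 2.511 2.699
v -1.004 3.324 3.356
v -1.583 3.766 3.139
v -1.25 2.687 2.408
v -0.875 3.499 3.065
v -1.282 2.924 2.134
v -0.908 3.736 2.791
v -1.47 3.167 1.939
v -1.095 3.98 2.596
v -1.769 3.362 1.869
v -1.394 4.175 2.526
v -2.111 3.463 1.939
v -1.736 4.276 2.596
v -2.418 3.448 2.133
v -2.044 4.26 2.79
v -2.62 3.319 2.408
v -2.245 4.131 3.065
v -2.669 3.107 2.699
v -2.295 3.919 3.356
v -2.556 2.859 2.94
v -2.181 3.672 3.597
v -2.305 2.633 3.076
v -1.931 3.446 3.733
v -1.975 2.481 3.076
v -1.601 3.293 3.733
v -1.641 2.437 2.94
v -1.266 3.249 3.597
f 1 38 17
f 38 12 41
f 17 41 6
f 38 41 17
f 1 17 13
f 17 6 18
f 13 18 2
f 17 18 13
f 1 13 22
f 13 2 23
f 22 23 8
f 13 23 22
f 1 22 34
f 22 8 37
f 34 37 11
f 22 37 34
f 1 34 38
f 34 11 42
f 38 42 12
f 34 42 38
f 2 18 29
f 18 6 32
f 29 32 10
f 18 32 29
f 6 41 19
f 41 12 40
f 19 40 5
f 41 40 19
f 12 42 39
f 42 11 35
f 39 35 3
f 42 35 39
f 11 37 36
f 37 8 24
f 36 24 7
f 37 24 36
f 8 23 28
f 23 2 25
f 28 25 9
f 23 25 28
f 4 30 16
f 30 10 31
f 16 31 5
f 30 31 16
f 4 16 14
f 16 5 15
f 14 15 3
f 16 15 14
f 4 14 21
f 14 3 20
f 21 20 7
f 14 20 21
f 4 21 26
f 21 7 27
f 26 27 9
f 21 27 26
f 4 26 30
f 26 9 33
f 30 33 10
f 26 33 30
f 5 31 19
f 31 10 32
f 19 32 6
f 31 32 19
f 3 15 39
f 15 5 40
f 39 40 12
f 15 40 39
f 7 20 36
f 20 3 35
f 36 35 11
f 20 35 36
f 9 27 28
f 27 7 24
f 28 24 8
f 27 24 28
f 10 33 29
f 33 9 25
f 29 25 2
f 33 25 29
f 44 43 47
f 44 47 45
f 45 47 48
f 45 48 46
f 47 43 49
f 47 49 48
f 48 49 50
f 48 50 46
f 49 43 51
f 49 51 50
f 50 51 52
f 50 52 46
f 51 43 53
f 51 53 52
f 52 53 54
f 52 54 46
f 53 43 55
f 53 55 54
f 54 55 56
f 54 56 46
f 55 43 57
f 55 57 56
f 56 57 58
f 56 58 46
f 57 43 59
f 57 59 58
f 58 59 60
f 58 60 46
f 59 43 61
f 59 61 60
f 60 61 62
f 60 62 46
f 61 43 63
f 61 63 62
f 62 63 64
f 62 64 46
f 63 43 65
f 63 65 64
f 64 65 66
f 64 66 46
f 65 43 67
f 65 67 66
f 66 67 68
f 66 68 46
f 67 43 69
f 67 69 68
f 68 69 70
f 68 70 46
f 69 43 44
f 69 44 70
f 70 44 45
f 70 45 46



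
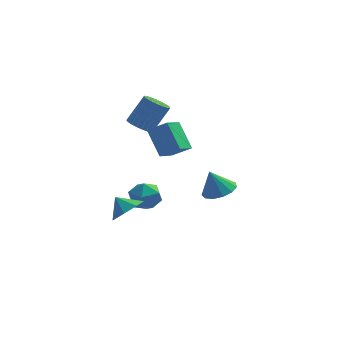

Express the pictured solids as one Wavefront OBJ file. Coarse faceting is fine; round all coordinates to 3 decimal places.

v 2.308 -0.757 0.529
v 2.925 -1.351 0.773
v 1.832 -0.743 1.771
v 3.128 -0.898 0.845
v 3.071 -0.4 0.818
v 2.771 -0.016 0.698
v 2.325 0.133 0.525
v 1.873 -0.001 0.354
v 1.559 -0.374 0.238
v 1.483 -0.87 0.214
v 1.669 -1.329 0.291
v 2.058 -1.607 0.443
v 2.526 -1.615 0.623
v -2.094 0.247 -1.76
v -1.658 -0.262 -1.059
v -2.746 0.653 -1.06
v -1.349 0.405 -1.16
v -1.477 0.98 -1.612
v -1.966 1.125 -2.151
v -2.53 0.755 -2.462
v -2.839 0.088 -2.361
v -2.711 -0.487 -1.909
v -2.222 -0.632 -1.369
v -2.202 3.484 -3.032
v -1.906 3.876 -2.199
v -1.054 2.424 -2.941
v -0.758 2.816 -2.108
v -1.6 2.342 -2.147
v -2.31 2.997 -2.203
v -0.65 3.303 -2.937
v -1.36 3.958 -2.993
v -0.947 3.764 -2.14
v -1.534 3.17 -1.652
v -1.426 3.13 -3.488
v -2.013 2.536 -3
v -1.68 2.641 2.81
v -1.152 2.939 2.386
v -0.332 3.477 3.786
v -0.86 3.179 4.21
v -1.337 3.16 2.409
v -0.516 3.698 3.81
v -1.574 3.302 2.494
v -0.753 3.84 3.894
v -1.827 3.343 2.626
v -1.006 3.881 4.027
v -2.058 3.277 2.787
v -1.237 3.815 4.187
v -2.231 3.115 2.951
v -1.411 3.652 4.351
v -2.321 2.88 3.093
v -1.5 3.418 4.494
v -2.313 2.609 3.193
v -1.492 3.147 4.593
v -2.208 2.343 3.234
v -1.388 2.881 4.634
v -2.024 2.122 3.21
v -1.203 2.66 4.611
v -1.787 1.98 3.126
v -0.966 2.518 4.526
v -1.534 1.939 2.993
v -0.713 2.477 4.394
v -1.303 2.005 2.833
v -0.482 2.543 4.233
v -1.129 2.168 2.669
v -0.309 2.705 4.069
v -1.04 2.402 2.526
v -0.219 2.94 3.927
v -1.048 2.673 2.427
v -0.227 3.211 3.827
v -1.396 3.644 1.931
v -0.397 3.543 2.55
v -0.866 4.859 1.274
v 0.133 4.758 1.892
v -0.713 2.662 0.668
v 0.286 2.561 1.286
v -0.183 3.877 0.01
v 0.816 3.776 0.629
f 2 1 4
f 2 4 3
f 4 1 5
f 4 5 3
f 5 1 6
f 5 6 3
f 6 1 7
f 6 7 3
f 7 1 8
f 7 8 3
f 8 1 9
f 8 9 3
f 9 1 10
f 9 10 3
f 10 1 11
f 10 11 3
f 11 1 12
f 11 12 3
f 12 1 13
f 12 13 3
f 13 1 2
f 13 2 3
f 15 14 17
f 15 17 16
f 17 14 18
f 17 18 16
f 18 14 19
f 18 19 16
f 19 14 20
f 19 20 16
f 20 14 21
f 20 21 16
f 21 14 22
f 21 22 16
f 22 14 23
f 22 23 16
f 23 14 15
f 23 15 16
f 24 35 29
f 24 29 25
f 24 25 31
f 24 31 34
f 24 34 35
f 25 29 33
f 29 35 28
f 35 34 26
f 34 31 30
f 31 25 32
f 27 33 28
f 27 28 26
f 27 26 30
f 27 30 32
f 27 32 33
f 28 33 29
f 26 28 35
f 30 26 34
f 32 30 31
f 33 32 25
f 37 36 40
f 37 40 38
f 38 40 41
f 38 41 39
f 40 36 42
f 40 42 41
f 41 42 43
f 41 43 39
f 42 36 44
f 42 44 43
f 43 44 45
f 43 45 39
f 44 36 46
f 44 46 45
f 45 46 47
f 45 47 39
f 46 36 48
f 46 48 47
f 47 48 49
f 47 49 39
f 48 36 50
f 48 50 49
f 49 50 51
f 49 51 39
f 50 36 52
f 50 52 51
f 51 52 53
f 51 53 39
f 52 36 54
f 52 54 53
f 53 54 55
f 53 55 39
f 54 36 56
f 54 56 55
f 55 56 57
f 55 57 39
f 56 36 58
f 56 58 57
f 57 58 59
f 57 59 39
f 58 36 60
f 58 60 59
f 59 60 61
f 59 61 39
f 60 36 62
f 60 62 61
f 61 62 63
f 61 63 39
f 62 36 64
f 62 64 63
f 63 64 65
f 63 65 39
f 64 36 66
f 64 66 65
f 65 66 67
f 65 67 39
f 66 36 68
f 66 68 67
f 67 68 69
f 67 69 39
f 68 36 37
f 68 37 69
f 69 37 38
f 69 38 39
f 71 73 70
f 74 71 70
f 70 73 72
f 72 74 70
f 71 77 73
f 75 71 74
f 75 77 71
f 73 77 72
f 76 74 72
f 72 77 76
f 76 75 74
f 77 75 76



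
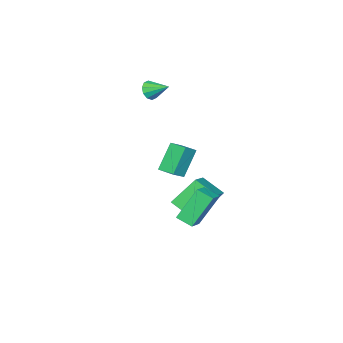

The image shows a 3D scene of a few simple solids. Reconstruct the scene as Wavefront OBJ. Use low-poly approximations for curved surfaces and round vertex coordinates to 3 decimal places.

v 0.318 1.751 -3.07
v -0.581 2.27 -1.455
v 0.22 2.576 -3.39
v -0.679 3.095 -1.774
v 1.239 2.025 -2.646
v 0.34 2.544 -1.03
v 1.141 2.85 -2.965
v 0.242 3.369 -1.35
v -3.089 -2.786 2.176
v -2.63 -2.921 2.523
v -3.191 -1.734 2.724
v -2.501 -2.754 2.225
v -2.597 -2.599 1.909
v -2.88 -2.515 1.695
v -3.243 -2.535 1.665
v -3.547 -2.651 1.83
v -3.676 -2.818 2.128
v -3.58 -2.973 2.444
v -3.297 -3.057 2.657
v -2.934 -3.037 2.688
v -3.72 -1.387 -1.479
v -2.938 -1.451 -0.944
v -3.661 -0.449 -1.453
v -2.879 -0.513 -0.917
v -2.761 -1.407 -2.883
v -1.979 -1.471 -2.347
v -2.702 -0.469 -2.856
v -1.92 -0.533 -2.321
v -3.519 0.057 -3.121
v -2.094 0.658 -2.323
v -3.624 1.224 -3.812
v -2.199 1.825 -3.014
v -2.501 -0.625 -4.426
v -1.076 -0.024 -3.628
v -2.606 0.542 -5.117
v -1.181 1.143 -4.319
f 2 4 1
f 5 2 1
f 1 4 3
f 3 5 1
f 2 8 4
f 6 2 5
f 6 8 2
f 4 8 3
f 7 5 3
f 3 8 7
f 7 6 5
f 8 6 7
f 10 9 12
f 10 12 11
f 12 9 13
f 12 13 11
f 13 9 14
f 13 14 11
f 14 9 15
f 14 15 11
f 15 9 16
f 15 16 11
f 16 9 17
f 16 17 11
f 17 9 18
f 17 18 11
f 18 9 19
f 18 19 11
f 19 9 20
f 19 20 11
f 20 9 10
f 20 10 11
f 22 24 21
f 25 22 21
f 21 24 23
f 23 25 21
f 22 28 24
f 26 22 25
f 26 28 22
f 24 28 23
f 27 25 23
f 23 28 27
f 27 26 25
f 28 26 27
f 30 32 29
f 33 30 29
f 29 32 31
f 31 33 29
f 30 36 32
f 34 30 33
f 34 36 30
f 32 36 31
f 35 33 31
f 31 36 35
f 35 34 33
f 36 34 35



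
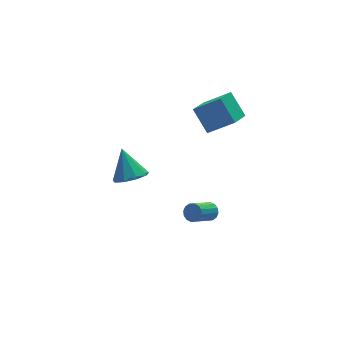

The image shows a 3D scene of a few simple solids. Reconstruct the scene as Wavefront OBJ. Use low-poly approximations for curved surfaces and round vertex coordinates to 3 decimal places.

v -3.636 -0.122 2.515
v -2.943 -0.807 3.025
v -3.604 1.122 4.145
v -2.556 -0.298 2.629
v -2.674 0.294 2.18
v -3.242 0.691 1.887
v -3.995 0.708 1.889
v -4.579 0.337 2.184
v -4.722 -0.249 2.634
v -4.357 -0.776 3.028
v -3.654 -0.996 3.183
v 1.892 0.462 -4.427
v 2.3 0.497 -3.91
v 0.855 -0.046 -2.735
v 0.448 -0.082 -3.253
v 2.162 0.809 -3.935
v 0.717 0.265 -2.76
v 1.952 1.027 -4.093
v 0.507 0.484 -2.918
v 1.726 1.094 -4.34
v 0.281 0.551 -3.165
v 1.544 0.992 -4.61
v 0.099 0.448 -3.435
v 1.456 0.747 -4.832
v 0.011 0.204 -3.657
v 1.485 0.426 -4.945
v 0.04 -0.117 -3.77
v 1.623 0.115 -4.92
v 0.178 -0.429 -3.745
v 1.833 -0.104 -4.762
v 0.388 -0.647 -3.587
v 2.059 -0.171 -4.515
v 0.614 -0.714 -3.34
v 2.241 -0.068 -4.245
v 0.796 -0.612 -3.07
v 2.329 0.176 -4.023
v 0.884 -0.367 -2.848
v 4.217 1.664 2.558
v 3.935 3.026 3.866
v 2.824 2.583 1.3
v 2.542 3.946 2.608
v 5.438 2.574 1.872
v 5.156 3.937 3.18
v 4.045 3.494 0.614
v 3.763 4.856 1.922
f 2 1 4
f 2 4 3
f 4 1 5
f 4 5 3
f 5 1 6
f 5 6 3
f 6 1 7
f 6 7 3
f 7 1 8
f 7 8 3
f 8 1 9
f 8 9 3
f 9 1 10
f 9 10 3
f 10 1 11
f 10 11 3
f 11 1 2
f 11 2 3
f 13 12 16
f 13 16 14
f 14 16 17
f 14 17 15
f 16 12 18
f 16 18 17
f 17 18 19
f 17 19 15
f 18 12 20
f 18 20 19
f 19 20 21
f 19 21 15
f 20 12 22
f 20 22 21
f 21 22 23
f 21 23 15
f 22 12 24
f 22 24 23
f 23 24 25
f 23 25 15
f 24 12 26
f 24 26 25
f 25 26 27
f 25 27 15
f 26 12 28
f 26 28 27
f 27 28 29
f 27 29 15
f 28 12 30
f 28 30 29
f 29 30 31
f 29 31 15
f 30 12 32
f 30 32 31
f 31 32 33
f 31 33 15
f 32 12 34
f 32 34 33
f 33 34 35
f 33 35 15
f 34 12 36
f 34 36 35
f 35 36 37
f 35 37 15
f 36 12 13
f 36 13 37
f 37 13 14
f 37 14 15
f 39 41 38
f 42 39 38
f 38 41 40
f 40 42 38
f 39 45 41
f 43 39 42
f 43 45 39
f 41 45 40
f 44 42 40
f 40 45 44
f 44 43 42
f 45 43 44



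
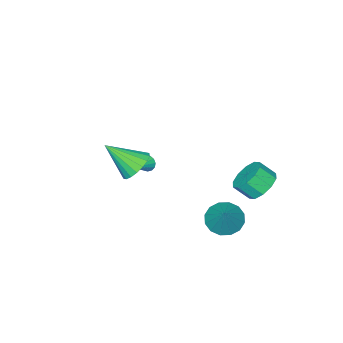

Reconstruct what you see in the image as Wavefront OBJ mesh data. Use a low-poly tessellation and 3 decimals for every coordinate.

v 2.595 0.172 0.862
v 3.474 0.722 0.782
v 3.565 -1.172 2.278
v 3.254 0.931 1.131
v 2.903 0.989 1.427
v 2.491 0.886 1.611
v 2.099 0.641 1.646
v 1.806 0.303 1.527
v 1.67 -0.06 1.275
v 1.716 -0.378 0.942
v 1.937 -0.587 0.593
v 2.288 -0.645 0.297
v 2.7 -0.542 0.113
v 3.091 -0.297 0.077
v 3.384 0.04 0.197
v 3.521 0.404 0.448
v -0.59 3.496 -3.312
v 0.15 3.899 -3.988
v 0.33 4.364 -1.788
v -0.252 4.286 -3.966
v -0.744 4.462 -3.769
v -1.196 4.379 -3.449
v -1.484 4.06 -3.093
v -1.534 3.589 -2.795
v -1.33 3.094 -2.636
v -0.928 2.706 -2.658
v -0.435 2.53 -2.855
v 0.016 2.613 -3.174
v 0.305 2.932 -3.531
v 0.354 3.403 -3.828
v -3.434 3.52 -2.228
v -2.463 3.87 -2.546
v -1.935 3.15 -1.73
v -2.906 2.8 -1.412
v -2.676 4.27 -2.056
v -2.148 3.549 -1.24
v -3.178 4.383 -1.631
v -2.651 3.663 -0.815
v -3.778 4.167 -1.435
v -3.251 3.446 -0.618
v -4.247 3.704 -1.541
v -3.719 2.983 -0.725
v -4.405 3.17 -1.91
v -3.877 2.45 -1.094
v -4.192 2.771 -2.4
v -3.664 2.05 -1.584
v -3.689 2.657 -2.825
v -3.162 1.937 -2.009
v -3.089 2.874 -3.022
v -2.562 2.153 -2.205
v -2.621 3.337 -2.915
v -2.093 2.616 -2.099
v -1.924 -3.909 -3.763
v -1.675 -4.229 -4.164
v -0.516 -3.571 -3.157
v -1.69 -3.958 -4.28
v -1.768 -3.674 -4.258
v -1.887 -3.454 -4.103
v -2.017 -3.355 -3.857
v -2.122 -3.405 -3.586
v -2.173 -3.59 -3.362
v -2.158 -3.861 -3.246
v -2.081 -4.144 -3.268
v -1.961 -4.365 -3.423
v -1.831 -4.464 -3.669
v -1.727 -4.414 -3.94
f 2 1 4
f 2 4 3
f 4 1 5
f 4 5 3
f 5 1 6
f 5 6 3
f 6 1 7
f 6 7 3
f 7 1 8
f 7 8 3
f 8 1 9
f 8 9 3
f 9 1 10
f 9 10 3
f 10 1 11
f 10 11 3
f 11 1 12
f 11 12 3
f 12 1 13
f 12 13 3
f 13 1 14
f 13 14 3
f 14 1 15
f 14 15 3
f 15 1 16
f 15 16 3
f 16 1 2
f 16 2 3
f 18 17 20
f 18 20 19
f 20 17 21
f 20 21 19
f 21 17 22
f 21 22 19
f 22 17 23
f 22 23 19
f 23 17 24
f 23 24 19
f 24 17 25
f 24 25 19
f 25 17 26
f 25 26 19
f 26 17 27
f 26 27 19
f 27 17 28
f 27 28 19
f 28 17 29
f 28 29 19
f 29 17 30
f 29 30 19
f 30 17 18
f 30 18 19
f 32 31 35
f 32 35 33
f 33 35 36
f 33 36 34
f 35 31 37
f 35 37 36
f 36 37 38
f 36 38 34
f 37 31 39
f 37 39 38
f 38 39 40
f 38 40 34
f 39 31 41
f 39 41 40
f 40 41 42
f 40 42 34
f 41 31 43
f 41 43 42
f 42 43 44
f 42 44 34
f 43 31 45
f 43 45 44
f 44 45 46
f 44 46 34
f 45 31 47
f 45 47 46
f 46 47 48
f 46 48 34
f 47 31 49
f 47 49 48
f 48 49 50
f 48 50 34
f 49 31 51
f 49 51 50
f 50 51 52
f 50 52 34
f 51 31 32
f 51 32 52
f 52 32 33
f 52 33 34
f 54 53 56
f 54 56 55
f 56 53 57
f 56 57 55
f 57 53 58
f 57 58 55
f 58 53 59
f 58 59 55
f 59 53 60
f 59 60 55
f 60 53 61
f 60 61 55
f 61 53 62
f 61 62 55
f 62 53 63
f 62 63 55
f 63 53 64
f 63 64 55
f 64 53 65
f 64 65 55
f 65 53 66
f 65 66 55
f 66 53 54
f 66 54 55



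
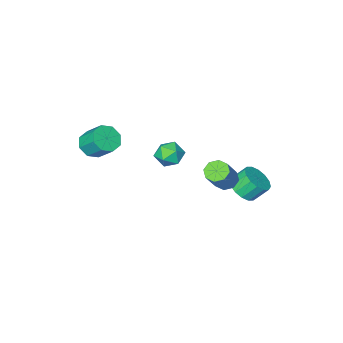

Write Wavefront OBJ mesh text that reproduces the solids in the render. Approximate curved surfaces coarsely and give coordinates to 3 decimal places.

v -1.697 3.629 2.041
v -1.224 3.041 1.954
v -0.131 3.682 3.552
v -0.603 4.271 3.639
v -1.056 3.508 1.651
v 0.038 4.15 3.249
v -1.263 4.047 1.577
v -0.17 4.688 3.175
v -1.724 4.34 1.774
v -0.631 4.982 3.373
v -2.169 4.218 2.128
v -1.076 4.859 3.726
v -2.338 3.75 2.431
v -1.244 4.392 4.029
v -2.13 3.212 2.505
v -1.037 3.853 4.103
v -1.669 2.918 2.307
v -0.576 3.56 3.906
v 2.475 -3.909 2.003
v 3.439 -3.813 2.155
v 3.148 -2.674 3.27
v 2.185 -2.771 3.117
v 3.185 -3.353 1.619
v 2.895 -2.214 2.734
v 2.516 -3.219 1.308
v 2.225 -2.08 2.423
v 1.823 -3.49 1.404
v 1.532 -2.351 2.519
v 1.512 -4.006 1.85
v 1.221 -2.867 2.965
v 1.765 -4.466 2.386
v 1.475 -3.327 3.501
v 2.435 -4.6 2.697
v 2.144 -3.461 3.812
v 3.128 -4.329 2.601
v 2.837 -3.19 3.716
v -3.133 3.215 0.311
v -2.556 2.738 0.974
v -3.25 3.227 1.931
v -3.827 3.705 1.269
v -2.328 3.197 0.904
v -3.022 3.687 1.862
v -2.316 3.662 0.675
v -3.01 4.151 1.633
v -2.522 4.006 0.349
v -3.217 4.496 1.307
v -2.893 4.139 0.013
v -3.587 4.629 0.971
v -3.328 4.024 -0.243
v -4.022 4.514 0.714
v -3.71 3.693 -0.351
v -4.404 4.182 0.606
v -3.938 3.233 -0.282
v -4.632 3.723 0.676
v -3.95 2.769 -0.053
v -4.644 3.258 0.905
v -3.743 2.424 0.273
v -4.438 2.914 1.231
v -3.373 2.291 0.609
v -4.067 2.781 1.567
v -2.938 2.406 0.866
v -3.632 2.896 1.823
v -3.323 -2.975 -0.517
v -2.52 -2.756 0.053
v -2.46 -4.124 -1.293
v -1.657 -3.905 -0.723
v -2.464 -4.348 -0.308
v -2.997 -3.637 0.171
v -1.983 -3.243 -1.411
v -2.516 -2.532 -0.932
v -1.691 -2.921 -0.5
v -1.988 -3.604 0.182
v -2.992 -3.276 -1.422
v -3.289 -3.959 -0.74
f 2 1 5
f 2 5 3
f 3 5 6
f 3 6 4
f 5 1 7
f 5 7 6
f 6 7 8
f 6 8 4
f 7 1 9
f 7 9 8
f 8 9 10
f 8 10 4
f 9 1 11
f 9 11 10
f 10 11 12
f 10 12 4
f 11 1 13
f 11 13 12
f 12 13 14
f 12 14 4
f 13 1 15
f 13 15 14
f 14 15 16
f 14 16 4
f 15 1 17
f 15 17 16
f 16 17 18
f 16 18 4
f 17 1 2
f 17 2 18
f 18 2 3
f 18 3 4
f 20 19 23
f 20 23 21
f 21 23 24
f 21 24 22
f 23 19 25
f 23 25 24
f 24 25 26
f 24 26 22
f 25 19 27
f 25 27 26
f 26 27 28
f 26 28 22
f 27 19 29
f 27 29 28
f 28 29 30
f 28 30 22
f 29 19 31
f 29 31 30
f 30 31 32
f 30 32 22
f 31 19 33
f 31 33 32
f 32 33 34
f 32 34 22
f 33 19 35
f 33 35 34
f 34 35 36
f 34 36 22
f 35 19 20
f 35 20 36
f 36 20 21
f 36 21 22
f 38 37 41
f 38 41 39
f 39 41 42
f 39 42 40
f 41 37 43
f 41 43 42
f 42 43 44
f 42 44 40
f 43 37 45
f 43 45 44
f 44 45 46
f 44 46 40
f 45 37 47
f 45 47 46
f 46 47 48
f 46 48 40
f 47 37 49
f 47 49 48
f 48 49 50
f 48 50 40
f 49 37 51
f 49 51 50
f 50 51 52
f 50 52 40
f 51 37 53
f 51 53 52
f 52 53 54
f 52 54 40
f 53 37 55
f 53 55 54
f 54 55 56
f 54 56 40
f 55 37 57
f 55 57 56
f 56 57 58
f 56 58 40
f 57 37 59
f 57 59 58
f 58 59 60
f 58 60 40
f 59 37 61
f 59 61 60
f 60 61 62
f 60 62 40
f 61 37 38
f 61 38 62
f 62 38 39
f 62 39 40
f 63 74 68
f 63 68 64
f 63 64 70
f 63 70 73
f 63 73 74
f 64 68 72
f 68 74 67
f 74 73 65
f 73 70 69
f 70 64 71
f 66 72 67
f 66 67 65
f 66 65 69
f 66 69 71
f 66 71 72
f 67 72 68
f 65 67 74
f 69 65 73
f 71 69 70
f 72 71 64



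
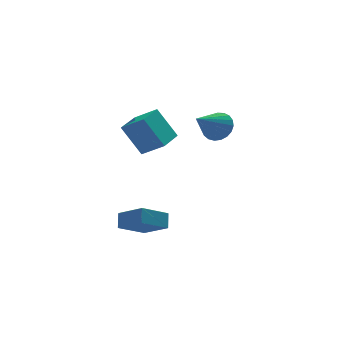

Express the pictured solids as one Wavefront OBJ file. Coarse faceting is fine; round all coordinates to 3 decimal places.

v -3.577 -3.92 1.68
v -4.446 -3.206 3.43
v -2.419 -2.692 1.754
v -3.288 -1.978 3.504
v -2.652 -4.842 2.516
v -3.521 -4.128 4.266
v -1.494 -3.614 2.59
v -2.363 -2.9 4.34
v -4.818 -3.656 -3.648
v -4.578 -3.028 -2.894
v -3.223 -3.234 -4.508
v -2.983 -2.605 -3.754
v -3.977 -5.035 -2.766
v -3.737 -4.406 -2.012
v -2.382 -4.612 -3.626
v -2.142 -3.984 -2.872
v 1.566 -1.502 1.953
v 2.196 -1.61 2.723
v -0.026 -2.418 3.127
v 2.033 -1.234 2.796
v 1.79 -0.905 2.723
v 1.508 -0.678 2.518
v 1.236 -0.594 2.214
v 1.021 -0.668 1.866
v 0.901 -0.885 1.533
v 0.895 -1.209 1.272
v 1.005 -1.583 1.129
v 1.213 -1.944 1.129
v 1.481 -2.228 1.271
v 1.764 -2.386 1.531
v 2.013 -2.392 1.864
v 2.184 -2.243 2.213
v 2.249 -1.967 2.516
f 2 4 1
f 5 2 1
f 1 4 3
f 3 5 1
f 2 8 4
f 6 2 5
f 6 8 2
f 4 8 3
f 7 5 3
f 3 8 7
f 7 6 5
f 8 6 7
f 10 12 9
f 13 10 9
f 9 12 11
f 11 13 9
f 10 16 12
f 14 10 13
f 14 16 10
f 12 16 11
f 15 13 11
f 11 16 15
f 15 14 13
f 16 14 15
f 18 17 20
f 18 20 19
f 20 17 21
f 20 21 19
f 21 17 22
f 21 22 19
f 22 17 23
f 22 23 19
f 23 17 24
f 23 24 19
f 24 17 25
f 24 25 19
f 25 17 26
f 25 26 19
f 26 17 27
f 26 27 19
f 27 17 28
f 27 28 19
f 28 17 29
f 28 29 19
f 29 17 30
f 29 30 19
f 30 17 31
f 30 31 19
f 31 17 32
f 31 32 19
f 32 17 33
f 32 33 19
f 33 17 18
f 33 18 19



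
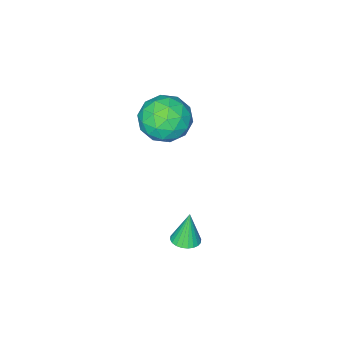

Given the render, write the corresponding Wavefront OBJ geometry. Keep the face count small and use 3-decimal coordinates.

v 1.363 -0.408 2.279
v 2.321 -0.536 2.571
v 1.499 -1.684 1.269
v 2.457 -1.812 1.561
v 1.704 -2.003 2.205
v 1.619 -1.214 2.829
v 2.201 -1.006 1.011
v 2.116 -0.217 1.635
v 2.838 -0.905 1.787
v 2.531 -1.522 2.525
v 1.289 -0.698 1.315
v 0.982 -1.315 2.053
v 1.83 -0.36 2.513
v 1.99 -1.86 1.327
v 1.547 -1.973 1.705
v 2.11 -2.048 1.876
v 1.418 -0.759 2.665
v 1.981 -0.834 2.837
v 1.618 -1.696 2.622
v 1.839 -1.386 1.003
v 2.402 -1.461 1.175
v 1.71 -0.172 1.964
v 2.273 -0.247 2.135
v 2.202 -0.524 1.218
v 2.697 -0.652 2.224
v 2.777 -1.403 1.631
v 2.627 -0.928 1.307
v 2.577 -0.465 1.674
v 2.517 -1.015 2.658
v 2.597 -1.765 2.064
v 2.154 -1.877 2.443
v 2.104 -1.413 2.81
v 2.821 -1.232 2.197
v 1.223 -0.455 1.776
v 1.303 -1.205 1.182
v 1.716 -0.807 1.03
v 1.666 -0.343 1.397
v 1.043 -0.817 2.209
v 1.123 -1.568 1.616
v 1.243 -1.755 2.166
v 1.193 -1.292 2.533
v 0.999 -0.988 1.643
v 2.828 1.008 -2.804
v 3.269 0.704 -2.736
v 2.592 0.952 -1.516
v 3.349 0.898 -2.713
v 3.349 1.109 -2.704
v 3.27 1.304 -2.71
v 3.123 1.454 -2.73
v 2.932 1.536 -2.761
v 2.725 1.538 -2.799
v 2.533 1.46 -2.838
v 2.386 1.312 -2.871
v 2.307 1.118 -2.894
v 2.307 0.908 -2.903
v 2.386 0.713 -2.898
v 2.532 0.563 -2.877
v 2.723 0.48 -2.846
v 2.931 0.478 -2.808
v 3.122 0.557 -2.77
f 1 38 17
f 38 12 41
f 17 41 6
f 38 41 17
f 1 17 13
f 17 6 18
f 13 18 2
f 17 18 13
f 1 13 22
f 13 2 23
f 22 23 8
f 13 23 22
f 1 22 34
f 22 8 37
f 34 37 11
f 22 37 34
f 1 34 38
f 34 11 42
f 38 42 12
f 34 42 38
f 2 18 29
f 18 6 32
f 29 32 10
f 18 32 29
f 6 41 19
f 41 12 40
f 19 40 5
f 41 40 19
f 12 42 39
f 42 11 35
f 39 35 3
f 42 35 39
f 11 37 36
f 37 8 24
f 36 24 7
f 37 24 36
f 8 23 28
f 23 2 25
f 28 25 9
f 23 25 28
f 4 30 16
f 30 10 31
f 16 31 5
f 30 31 16
f 4 16 14
f 16 5 15
f 14 15 3
f 16 15 14
f 4 14 21
f 14 3 20
f 21 20 7
f 14 20 21
f 4 21 26
f 21 7 27
f 26 27 9
f 21 27 26
f 4 26 30
f 26 9 33
f 30 33 10
f 26 33 30
f 5 31 19
f 31 10 32
f 19 32 6
f 31 32 19
f 3 15 39
f 15 5 40
f 39 40 12
f 15 40 39
f 7 20 36
f 20 3 35
f 36 35 11
f 20 35 36
f 9 27 28
f 27 7 24
f 28 24 8
f 27 24 28
f 10 33 29
f 33 9 25
f 29 25 2
f 33 25 29
f 44 43 46
f 44 46 45
f 46 43 47
f 46 47 45
f 47 43 48
f 47 48 45
f 48 43 49
f 48 49 45
f 49 43 50
f 49 50 45
f 50 43 51
f 50 51 45
f 51 43 52
f 51 52 45
f 52 43 53
f 52 53 45
f 53 43 54
f 53 54 45
f 54 43 55
f 54 55 45
f 55 43 56
f 55 56 45
f 56 43 57
f 56 57 45
f 57 43 58
f 57 58 45
f 58 43 59
f 58 59 45
f 59 43 60
f 59 60 45
f 60 43 44
f 60 44 45



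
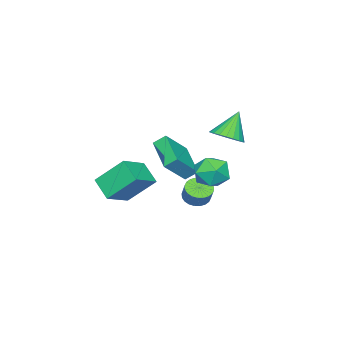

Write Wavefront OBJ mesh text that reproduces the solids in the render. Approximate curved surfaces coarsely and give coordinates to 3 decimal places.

v 2.235 1.865 -2.533
v 2.79 1.361 -2.544
v 3.16 1.751 -1.677
v 2.605 2.255 -1.667
v 2.91 1.581 -2.694
v 3.281 1.971 -1.828
v 2.928 1.845 -2.82
v 3.298 2.235 -1.953
v 2.839 2.112 -2.903
v 3.21 2.502 -2.036
v 2.659 2.341 -2.929
v 3.029 2.731 -2.062
v 2.414 2.497 -2.894
v 2.785 2.887 -2.028
v 2.142 2.558 -2.805
v 2.512 2.948 -1.939
v 1.884 2.513 -2.675
v 2.254 2.903 -1.808
v 1.68 2.369 -2.523
v 2.05 2.759 -1.656
v 1.559 2.149 -2.372
v 1.93 2.539 -1.506
v 1.542 1.885 -2.247
v 1.912 2.275 -1.38
v 1.63 1.618 -2.164
v 2.001 2.008 -1.297
v 1.811 1.389 -2.138
v 2.181 1.779 -1.271
v 2.055 1.233 -2.172
v 2.426 1.623 -1.306
v 2.328 1.172 -2.261
v 2.698 1.562 -1.395
v 2.586 1.217 -2.392
v 2.956 1.607 -1.525
v -1.238 -0.761 -1.273
v 0.065 -1.247 0.095
v 0.133 0.749 -2.042
v 1.435 0.263 -0.674
v -0.895 -1.343 -1.806
v 0.407 -1.829 -0.438
v 0.475 0.167 -2.575
v 1.778 -0.319 -1.207
v 1.795 3.42 -0.512
v 2.289 3.645 0.425
v 3.151 2.415 -0.985
v 3.645 2.64 -0.048
v 2.753 2.025 -0.056
v 1.915 2.647 0.236
v 3.525 3.413 -0.796
v 2.687 4.035 -0.504
v 3.358 3.641 0.25
v 2.881 2.783 0.707
v 2.559 3.277 -1.267
v 2.082 2.419 -0.81
v 0.056 -4.414 -4.211
v -0.544 -2.983 -2.665
v 0.631 -3.277 -5.04
v 0.031 -1.846 -3.494
v 1.709 -4.634 -3.366
v 1.109 -3.203 -1.82
v 2.284 -3.497 -4.195
v 1.684 -2.066 -2.649
v -1.418 1.541 0.069
v -0.832 2.261 0.381
v -2.422 1.699 1.591
v -1.095 2.459 0.187
v -1.408 2.516 -0.026
v -1.722 2.426 -0.223
v -1.991 2.2 -0.377
v -2.172 1.875 -0.462
v -2.238 1.498 -0.467
v -2.18 1.128 -0.39
v -2.005 0.821 -0.243
v -1.742 0.623 -0.049
v -1.429 0.566 0.163
v -1.114 0.656 0.361
v -0.846 0.882 0.514
v -0.665 1.208 0.6
v -0.599 1.584 0.604
v -0.657 1.954 0.527
f 2 1 5
f 2 5 3
f 3 5 6
f 3 6 4
f 5 1 7
f 5 7 6
f 6 7 8
f 6 8 4
f 7 1 9
f 7 9 8
f 8 9 10
f 8 10 4
f 9 1 11
f 9 11 10
f 10 11 12
f 10 12 4
f 11 1 13
f 11 13 12
f 12 13 14
f 12 14 4
f 13 1 15
f 13 15 14
f 14 15 16
f 14 16 4
f 15 1 17
f 15 17 16
f 16 17 18
f 16 18 4
f 17 1 19
f 17 19 18
f 18 19 20
f 18 20 4
f 19 1 21
f 19 21 20
f 20 21 22
f 20 22 4
f 21 1 23
f 21 23 22
f 22 23 24
f 22 24 4
f 23 1 25
f 23 25 24
f 24 25 26
f 24 26 4
f 25 1 27
f 25 27 26
f 26 27 28
f 26 28 4
f 27 1 29
f 27 29 28
f 28 29 30
f 28 30 4
f 29 1 31
f 29 31 30
f 30 31 32
f 30 32 4
f 31 1 33
f 31 33 32
f 32 33 34
f 32 34 4
f 33 1 2
f 33 2 34
f 34 2 3
f 34 3 4
f 36 38 35
f 39 36 35
f 35 38 37
f 37 39 35
f 36 42 38
f 40 36 39
f 40 42 36
f 38 42 37
f 41 39 37
f 37 42 41
f 41 40 39
f 42 40 41
f 43 54 48
f 43 48 44
f 43 44 50
f 43 50 53
f 43 53 54
f 44 48 52
f 48 54 47
f 54 53 45
f 53 50 49
f 50 44 51
f 46 52 47
f 46 47 45
f 46 45 49
f 46 49 51
f 46 51 52
f 47 52 48
f 45 47 54
f 49 45 53
f 51 49 50
f 52 51 44
f 56 58 55
f 59 56 55
f 55 58 57
f 57 59 55
f 56 62 58
f 60 56 59
f 60 62 56
f 58 62 57
f 61 59 57
f 57 62 61
f 61 60 59
f 62 60 61
f 64 63 66
f 64 66 65
f 66 63 67
f 66 67 65
f 67 63 68
f 67 68 65
f 68 63 69
f 68 69 65
f 69 63 70
f 69 70 65
f 70 63 71
f 70 71 65
f 71 63 72
f 71 72 65
f 72 63 73
f 72 73 65
f 73 63 74
f 73 74 65
f 74 63 75
f 74 75 65
f 75 63 76
f 75 76 65
f 76 63 77
f 76 77 65
f 77 63 78
f 77 78 65
f 78 63 79
f 78 79 65
f 79 63 80
f 79 80 65
f 80 63 64
f 80 64 65



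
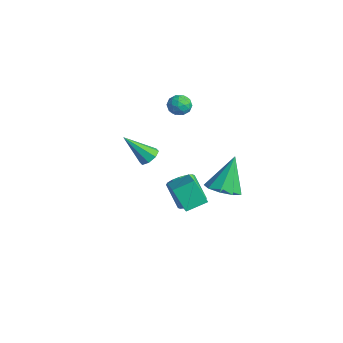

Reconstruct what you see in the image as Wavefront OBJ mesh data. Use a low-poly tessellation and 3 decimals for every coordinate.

v 2.791 3.213 -2.017
v 3.592 3.82 -2.122
v 2.369 4.107 -0.063
v 3.029 4.124 -2.383
v 2.355 4.001 -2.472
v 1.885 3.51 -2.349
v 1.839 2.879 -2.07
v 2.239 2.405 -1.766
v 2.897 2.308 -1.58
v 3.506 2.635 -1.598
v 3.78 3.232 -1.812
v 1.837 1.967 -3.293
v 2.27 1.682 -2.696
v 0.955 1.668 -1.75
v 0.523 1.953 -2.347
v 2.293 2.088 -2.659
v 0.978 2.075 -1.713
v 2.193 2.462 -2.791
v 0.879 2.449 -1.845
v 1.999 2.703 -3.058
v 0.684 2.69 -2.112
v 1.761 2.747 -3.388
v 0.446 2.734 -2.442
v 1.544 2.582 -3.692
v 0.229 2.569 -2.746
v 1.405 2.252 -3.89
v 0.09 2.238 -2.944
v 1.382 1.845 -3.927
v 0.067 1.832 -2.981
v 1.481 1.471 -3.795
v 0.167 1.458 -2.849
v 1.676 1.23 -3.528
v 0.361 1.217 -2.582
v 1.914 1.186 -3.198
v 0.599 1.173 -2.252
v 2.131 1.351 -2.894
v 0.816 1.338 -1.948
v 0.864 0.026 0.27
v 1.429 -0.276 0.272
v 0.256 -1.106 1.71
v 1.422 0.111 0.573
v 1.089 0.448 0.697
v 0.624 0.538 0.571
v 0.3 0.328 0.269
v 0.307 -0.058 -0.032
v 0.64 -0.395 -0.156
v 1.105 -0.485 -0.03
v -3.496 3.606 1.184
v -3.104 4.203 1.199
v -2.696 3.097 0.521
v -2.304 3.694 0.536
v -2.381 3.302 1.129
v -2.876 3.617 1.539
v -2.924 3.683 0.181
v -3.419 3.998 0.591
v -2.75 4.251 0.579
v -2.414 4.015 1.165
v -3.386 3.285 0.555
v -3.05 3.049 1.141
v -3.37 3.949 1.249
v -2.43 3.351 0.471
v -2.476 3.12 0.819
v -2.245 3.471 0.828
v -3.236 3.605 1.449
v -3.005 3.956 1.458
v -2.581 3.426 1.417
v -2.795 3.344 0.262
v -2.564 3.695 0.271
v -3.555 3.829 0.892
v -3.324 4.18 0.901
v -3.219 3.874 0.303
v -2.931 4.328 0.894
v -2.461 4.029 0.505
v -2.826 4.023 0.296
v -3.117 4.208 0.537
v -2.734 4.19 1.238
v -2.264 3.891 0.849
v -2.31 3.66 1.198
v -2.6 3.845 1.438
v -2.526 4.218 0.874
v -3.536 3.409 0.871
v -3.066 3.11 0.482
v -3.2 3.455 0.282
v -3.49 3.64 0.522
v -3.339 3.271 1.215
v -2.869 2.972 0.826
v -2.683 3.092 1.183
v -2.974 3.277 1.424
v -3.274 3.082 0.846
v 4.073 -0.296 -0.078
v 4.241 0.819 0.361
v 2.262 0.333 -0.983
v 2.43 1.448 -0.545
v 4.81 0.072 -1.295
v 4.978 1.187 -0.857
v 2.999 0.701 -2.201
v 3.167 1.816 -1.762
f 2 1 4
f 2 4 3
f 4 1 5
f 4 5 3
f 5 1 6
f 5 6 3
f 6 1 7
f 6 7 3
f 7 1 8
f 7 8 3
f 8 1 9
f 8 9 3
f 9 1 10
f 9 10 3
f 10 1 11
f 10 11 3
f 11 1 2
f 11 2 3
f 13 12 16
f 13 16 14
f 14 16 17
f 14 17 15
f 16 12 18
f 16 18 17
f 17 18 19
f 17 19 15
f 18 12 20
f 18 20 19
f 19 20 21
f 19 21 15
f 20 12 22
f 20 22 21
f 21 22 23
f 21 23 15
f 22 12 24
f 22 24 23
f 23 24 25
f 23 25 15
f 24 12 26
f 24 26 25
f 25 26 27
f 25 27 15
f 26 12 28
f 26 28 27
f 27 28 29
f 27 29 15
f 28 12 30
f 28 30 29
f 29 30 31
f 29 31 15
f 30 12 32
f 30 32 31
f 31 32 33
f 31 33 15
f 32 12 34
f 32 34 33
f 33 34 35
f 33 35 15
f 34 12 36
f 34 36 35
f 35 36 37
f 35 37 15
f 36 12 13
f 36 13 37
f 37 13 14
f 37 14 15
f 39 38 41
f 39 41 40
f 41 38 42
f 41 42 40
f 42 38 43
f 42 43 40
f 43 38 44
f 43 44 40
f 44 38 45
f 44 45 40
f 45 38 46
f 45 46 40
f 46 38 47
f 46 47 40
f 47 38 39
f 47 39 40
f 48 85 64
f 85 59 88
f 64 88 53
f 85 88 64
f 48 64 60
f 64 53 65
f 60 65 49
f 64 65 60
f 48 60 69
f 60 49 70
f 69 70 55
f 60 70 69
f 48 69 81
f 69 55 84
f 81 84 58
f 69 84 81
f 48 81 85
f 81 58 89
f 85 89 59
f 81 89 85
f 49 65 76
f 65 53 79
f 76 79 57
f 65 79 76
f 53 88 66
f 88 59 87
f 66 87 52
f 88 87 66
f 59 89 86
f 89 58 82
f 86 82 50
f 89 82 86
f 58 84 83
f 84 55 71
f 83 71 54
f 84 71 83
f 55 70 75
f 70 49 72
f 75 72 56
f 70 72 75
f 51 77 63
f 77 57 78
f 63 78 52
f 77 78 63
f 51 63 61
f 63 52 62
f 61 62 50
f 63 62 61
f 51 61 68
f 61 50 67
f 68 67 54
f 61 67 68
f 51 68 73
f 68 54 74
f 73 74 56
f 68 74 73
f 51 73 77
f 73 56 80
f 77 80 57
f 73 80 77
f 52 78 66
f 78 57 79
f 66 79 53
f 78 79 66
f 50 62 86
f 62 52 87
f 86 87 59
f 62 87 86
f 54 67 83
f 67 50 82
f 83 82 58
f 67 82 83
f 56 74 75
f 74 54 71
f 75 71 55
f 74 71 75
f 57 80 76
f 80 56 72
f 76 72 49
f 80 72 76
f 91 93 90
f 94 91 90
f 90 93 92
f 92 94 90
f 91 97 93
f 95 91 94
f 95 97 91
f 93 97 92
f 96 94 92
f 92 97 96
f 96 95 94
f 97 95 96

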